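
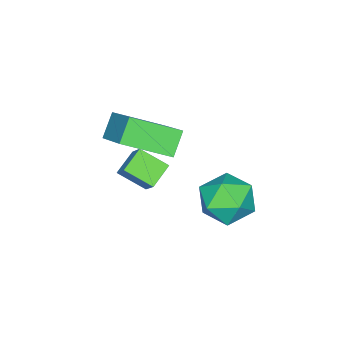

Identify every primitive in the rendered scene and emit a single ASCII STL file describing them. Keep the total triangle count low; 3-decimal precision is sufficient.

solid 
facet normal -0.386 -0.547 -0.743
outer loop
vertex -1.485 -1.168 -0.11
vertex -1.732 -0.231 -0.672
vertex -0.634 -1.196 -0.531
endloop
endfacet
facet normal 0.221 -0.837 0.501
outer loop
vertex -0.248 -0.649 0.212
vertex -1.485 -1.168 -0.11
vertex -0.634 -1.196 -0.531
endloop
endfacet
facet normal -0.386 -0.547 -0.743
outer loop
vertex -0.634 -1.196 -0.531
vertex -1.732 -0.231 -0.672
vertex -0.881 -0.259 -1.093
endloop
endfacet
facet normal 0.896 -0.030 -0.443
outer loop
vertex -0.881 -0.259 -1.093
vertex -0.248 -0.649 0.212
vertex -0.634 -1.196 -0.531
endloop
endfacet
facet normal -0.896 0.030 0.443
outer loop
vertex -1.485 -1.168 -0.11
vertex -1.346 0.316 0.071
vertex -1.732 -0.231 -0.672
endloop
endfacet
facet normal 0.221 -0.837 0.501
outer loop
vertex -1.099 -0.621 0.633
vertex -1.485 -1.168 -0.11
vertex -0.248 -0.649 0.212
endloop
endfacet
facet normal -0.896 0.030 0.443
outer loop
vertex -1.099 -0.621 0.633
vertex -1.346 0.316 0.071
vertex -1.485 -1.168 -0.11
endloop
endfacet
facet normal -0.221 0.837 -0.501
outer loop
vertex -1.732 -0.231 -0.672
vertex -1.346 0.316 0.071
vertex -0.881 -0.259 -1.093
endloop
endfacet
facet normal 0.896 -0.030 -0.443
outer loop
vertex -0.495 0.288 -0.35
vertex -0.248 -0.649 0.212
vertex -0.881 -0.259 -1.093
endloop
endfacet
facet normal -0.221 0.837 -0.501
outer loop
vertex -0.881 -0.259 -1.093
vertex -1.346 0.316 0.071
vertex -0.495 0.288 -0.35
endloop
endfacet
facet normal 0.386 0.547 0.743
outer loop
vertex -0.495 0.288 -0.35
vertex -1.099 -0.621 0.633
vertex -0.248 -0.649 0.212
endloop
endfacet
facet normal 0.386 0.547 0.743
outer loop
vertex -1.346 0.316 0.071
vertex -1.099 -0.621 0.633
vertex -0.495 0.288 -0.35
endloop
endfacet
facet normal -0.485 -0.657 -0.577
outer loop
vertex -0.691 -1.349 2.43
vertex -1.616 -0.036 1.711
vertex 0.001 -1.245 1.73
endloop
endfacet
facet normal 0.525 -0.746 0.409
outer loop
vertex 0.976 0.076 2.889
vertex -0.691 -1.349 2.43
vertex 0.001 -1.245 1.73
endloop
endfacet
facet normal -0.485 -0.658 -0.576
outer loop
vertex 0.001 -1.245 1.73
vertex -1.616 -0.036 1.711
vertex -0.924 0.068 1.01
endloop
endfacet
facet normal 0.699 0.105 -0.707
outer loop
vertex -0.924 0.068 1.01
vertex 0.976 0.076 2.889
vertex 0.001 -1.245 1.73
endloop
endfacet
facet normal -0.699 -0.105 0.708
outer loop
vertex -0.691 -1.349 2.43
vertex -0.641 1.285 2.87
vertex -1.616 -0.036 1.711
endloop
endfacet
facet normal 0.526 -0.746 0.408
outer loop
vertex 0.284 -0.028 3.59
vertex -0.691 -1.349 2.43
vertex 0.976 0.076 2.889
endloop
endfacet
facet normal -0.699 -0.105 0.707
outer loop
vertex 0.284 -0.028 3.59
vertex -0.641 1.285 2.87
vertex -0.691 -1.349 2.43
endloop
endfacet
facet normal -0.526 0.746 -0.408
outer loop
vertex -1.616 -0.036 1.711
vertex -0.641 1.285 2.87
vertex -0.924 0.068 1.01
endloop
endfacet
facet normal 0.699 0.105 -0.707
outer loop
vertex 0.051 1.389 2.17
vertex 0.976 0.076 2.889
vertex -0.924 0.068 1.01
endloop
endfacet
facet normal -0.525 0.746 -0.408
outer loop
vertex -0.924 0.068 1.01
vertex -0.641 1.285 2.87
vertex 0.051 1.389 2.17
endloop
endfacet
facet normal 0.485 0.657 0.576
outer loop
vertex 0.051 1.389 2.17
vertex 0.284 -0.028 3.59
vertex 0.976 0.076 2.889
endloop
endfacet
facet normal 0.485 0.658 0.577
outer loop
vertex -0.641 1.285 2.87
vertex 0.284 -0.028 3.59
vertex 0.051 1.389 2.17
endloop
endfacet
facet normal -0.899 -0.438 -0.007
outer loop
vertex -1.534 3.046 0.132
vertex -1.101 2.16 -0.032
vertex -1.261 2.473 0.903
endloop
endfacet
facet normal -0.898 0.135 0.418
outer loop
vertex -1.534 3.046 0.132
vertex -1.261 2.473 0.903
vertex -1.1 3.458 0.931
endloop
endfacet
facet normal -0.712 0.701 0.025
outer loop
vertex -1.534 3.046 0.132
vertex -1.1 3.458 0.931
vertex -0.84 3.755 0.013
endloop
endfacet
facet normal -0.598 0.478 -0.643
outer loop
vertex -1.534 3.046 0.132
vertex -0.84 3.755 0.013
vertex -0.841 2.952 -0.582
endloop
endfacet
facet normal -0.714 -0.226 -0.663
outer loop
vertex -1.534 3.046 0.132
vertex -0.841 2.952 -0.582
vertex -1.101 2.16 -0.032
endloop
endfacet
facet normal -0.398 0.039 0.917
outer loop
vertex -1.1 3.458 0.931
vertex -1.261 2.473 0.903
vertex -0.399 2.828 1.262
endloop
endfacet
facet normal -0.399 -0.888 0.229
outer loop
vertex -1.261 2.473 0.903
vertex -1.101 2.16 -0.032
vertex -0.4 2.025 0.667
endloop
endfacet
facet normal -0.098 -0.546 -0.832
outer loop
vertex -1.101 2.16 -0.032
vertex -0.841 2.952 -0.582
vertex -0.14 2.322 -0.251
endloop
endfacet
facet normal 0.089 0.593 -0.800
outer loop
vertex -0.841 2.952 -0.582
vertex -0.84 3.755 0.013
vertex 0.021 3.307 -0.223
endloop
endfacet
facet normal -0.097 0.955 0.281
outer loop
vertex -0.84 3.755 0.013
vertex -1.1 3.458 0.931
vertex -0.139 3.62 0.712
endloop
endfacet
facet normal 0.598 -0.478 0.643
outer loop
vertex 0.294 2.734 0.548
vertex -0.399 2.828 1.262
vertex -0.4 2.025 0.667
endloop
endfacet
facet normal 0.712 -0.701 -0.025
outer loop
vertex 0.294 2.734 0.548
vertex -0.4 2.025 0.667
vertex -0.14 2.322 -0.251
endloop
endfacet
facet normal 0.898 -0.135 -0.418
outer loop
vertex 0.294 2.734 0.548
vertex -0.14 2.322 -0.251
vertex 0.021 3.307 -0.223
endloop
endfacet
facet normal 0.899 0.438 0.007
outer loop
vertex 0.294 2.734 0.548
vertex 0.021 3.307 -0.223
vertex -0.139 3.62 0.712
endloop
endfacet
facet normal 0.714 0.226 0.663
outer loop
vertex 0.294 2.734 0.548
vertex -0.139 3.62 0.712
vertex -0.399 2.828 1.262
endloop
endfacet
facet normal -0.089 -0.593 0.800
outer loop
vertex -0.4 2.025 0.667
vertex -0.399 2.828 1.262
vertex -1.261 2.473 0.903
endloop
endfacet
facet normal 0.097 -0.955 -0.281
outer loop
vertex -0.14 2.322 -0.251
vertex -0.4 2.025 0.667
vertex -1.101 2.16 -0.032
endloop
endfacet
facet normal 0.398 -0.039 -0.917
outer loop
vertex 0.021 3.307 -0.223
vertex -0.14 2.322 -0.251
vertex -0.841 2.952 -0.582
endloop
endfacet
facet normal 0.399 0.888 -0.229
outer loop
vertex -0.139 3.62 0.712
vertex 0.021 3.307 -0.223
vertex -0.84 3.755 0.013
endloop
endfacet
facet normal 0.098 0.546 0.832
outer loop
vertex -0.399 2.828 1.262
vertex -0.139 3.62 0.712
vertex -1.1 3.458 0.931
endloop
endfacet

endsolid


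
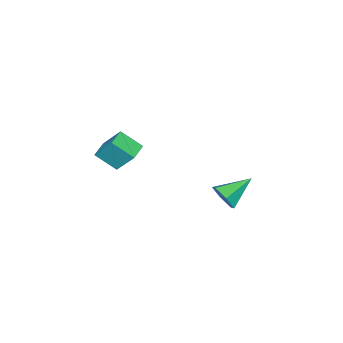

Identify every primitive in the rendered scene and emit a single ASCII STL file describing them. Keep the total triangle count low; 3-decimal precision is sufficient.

solid 
facet normal -0.952 -0.269 0.144
outer loop
vertex 3.382 1.604 2.883
vertex 2.983 2.61 2.127
vertex 3.46 0.568 1.463
endloop
endfacet
facet normal 0.302 -0.762 0.573
outer loop
vertex 4.317 0.81 1.333
vertex 3.382 1.604 2.883
vertex 3.46 0.568 1.463
endloop
endfacet
facet normal -0.952 -0.269 0.144
outer loop
vertex 3.46 0.568 1.463
vertex 2.983 2.61 2.127
vertex 3.061 1.573 0.707
endloop
endfacet
facet normal 0.044 -0.589 -0.807
outer loop
vertex 3.061 1.573 0.707
vertex 4.317 0.81 1.333
vertex 3.46 0.568 1.463
endloop
endfacet
facet normal -0.044 0.589 0.807
outer loop
vertex 3.382 1.604 2.883
vertex 3.84 2.852 1.997
vertex 2.983 2.61 2.127
endloop
endfacet
facet normal 0.303 -0.762 0.573
outer loop
vertex 4.239 1.847 2.753
vertex 3.382 1.604 2.883
vertex 4.317 0.81 1.333
endloop
endfacet
facet normal -0.045 0.589 0.807
outer loop
vertex 4.239 1.847 2.753
vertex 3.84 2.852 1.997
vertex 3.382 1.604 2.883
endloop
endfacet
facet normal -0.302 0.762 -0.573
outer loop
vertex 2.983 2.61 2.127
vertex 3.84 2.852 1.997
vertex 3.061 1.573 0.707
endloop
endfacet
facet normal 0.045 -0.589 -0.807
outer loop
vertex 3.918 1.816 0.577
vertex 4.317 0.81 1.333
vertex 3.061 1.573 0.707
endloop
endfacet
facet normal -0.303 0.762 -0.573
outer loop
vertex 3.061 1.573 0.707
vertex 3.84 2.852 1.997
vertex 3.918 1.816 0.577
endloop
endfacet
facet normal 0.952 0.269 -0.144
outer loop
vertex 3.918 1.816 0.577
vertex 4.239 1.847 2.753
vertex 4.317 0.81 1.333
endloop
endfacet
facet normal 0.952 0.269 -0.144
outer loop
vertex 3.84 2.852 1.997
vertex 4.239 1.847 2.753
vertex 3.918 1.816 0.577
endloop
endfacet
facet normal 0.879 -0.268 -0.394
outer loop
vertex -1.168 4.181 -3.721
vertex -1.573 3.65 -4.263
vertex -1.426 4.467 -4.49
endloop
endfacet
facet normal 0.005 0.938 0.347
outer loop
vertex -1.168 4.181 -3.721
vertex -1.426 4.467 -4.49
vertex -3.147 4.13 -3.557
endloop
endfacet
facet normal 0.879 -0.268 -0.394
outer loop
vertex -1.426 4.467 -4.49
vertex -1.573 3.65 -4.263
vertex -1.831 3.936 -5.032
endloop
endfacet
facet normal -0.407 0.786 -0.466
outer loop
vertex -1.426 4.467 -4.49
vertex -1.831 3.936 -5.032
vertex -3.147 4.13 -3.557
endloop
endfacet
facet normal 0.879 -0.268 -0.394
outer loop
vertex -1.831 3.936 -5.032
vertex -1.573 3.65 -4.263
vertex -1.978 3.119 -4.805
endloop
endfacet
facet normal -0.748 -0.049 -0.661
outer loop
vertex -1.831 3.936 -5.032
vertex -1.978 3.119 -4.805
vertex -3.147 4.13 -3.557
endloop
endfacet
facet normal 0.879 -0.268 -0.394
outer loop
vertex -1.978 3.119 -4.805
vertex -1.573 3.65 -4.263
vertex -1.72 2.834 -4.036
endloop
endfacet
facet normal -0.680 -0.732 -0.043
outer loop
vertex -1.978 3.119 -4.805
vertex -1.72 2.834 -4.036
vertex -3.147 4.13 -3.557
endloop
endfacet
facet normal 0.879 -0.268 -0.394
outer loop
vertex -1.72 2.834 -4.036
vertex -1.573 3.65 -4.263
vertex -1.315 3.365 -3.494
endloop
endfacet
facet normal -0.269 -0.580 0.769
outer loop
vertex -1.72 2.834 -4.036
vertex -1.315 3.365 -3.494
vertex -3.147 4.13 -3.557
endloop
endfacet
facet normal 0.879 -0.268 -0.394
outer loop
vertex -1.315 3.365 -3.494
vertex -1.573 3.65 -4.263
vertex -1.168 4.181 -3.721
endloop
endfacet
facet normal 0.073 0.255 0.964
outer loop
vertex -1.315 3.365 -3.494
vertex -1.168 4.181 -3.721
vertex -3.147 4.13 -3.557
endloop
endfacet

endsolid


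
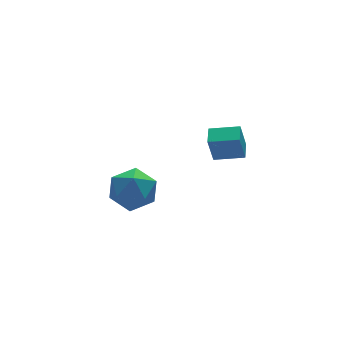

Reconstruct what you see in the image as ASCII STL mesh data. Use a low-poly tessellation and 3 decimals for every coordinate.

solid 
facet normal -0.641 0.768 -0.007
outer loop
vertex -0.887 3.839 -3.082
vertex -1.721 3.14 -3.439
vertex -1.546 3.296 -2.318
endloop
endfacet
facet normal -0.139 0.860 0.491
outer loop
vertex -0.887 3.839 -3.082
vertex -1.546 3.296 -2.318
vertex -0.416 3.379 -2.144
endloop
endfacet
facet normal 0.497 0.851 0.168
outer loop
vertex -0.887 3.839 -3.082
vertex -0.416 3.379 -2.144
vertex 0.107 3.273 -3.158
endloop
endfacet
facet normal 0.388 0.753 -0.531
outer loop
vertex -0.887 3.839 -3.082
vertex 0.107 3.273 -3.158
vertex -0.7 3.125 -3.959
endloop
endfacet
facet normal -0.315 0.702 -0.639
outer loop
vertex -0.887 3.839 -3.082
vertex -0.7 3.125 -3.959
vertex -1.721 3.14 -3.439
endloop
endfacet
facet normal -0.167 0.305 0.938
outer loop
vertex -0.416 3.379 -2.144
vertex -1.546 3.296 -2.318
vertex -0.96 2.395 -1.921
endloop
endfacet
facet normal -0.979 0.156 0.131
outer loop
vertex -1.546 3.296 -2.318
vertex -1.721 3.14 -3.439
vertex -1.767 2.247 -2.722
endloop
endfacet
facet normal -0.453 0.049 -0.890
outer loop
vertex -1.721 3.14 -3.439
vertex -0.7 3.125 -3.959
vertex -1.244 2.141 -3.736
endloop
endfacet
facet normal 0.686 0.131 -0.716
outer loop
vertex -0.7 3.125 -3.959
vertex 0.107 3.273 -3.158
vertex -0.114 2.224 -3.562
endloop
endfacet
facet normal 0.863 0.289 0.415
outer loop
vertex 0.107 3.273 -3.158
vertex -0.416 3.379 -2.144
vertex 0.061 2.38 -2.441
endloop
endfacet
facet normal -0.388 -0.753 0.531
outer loop
vertex -0.773 1.681 -2.798
vertex -0.96 2.395 -1.921
vertex -1.767 2.247 -2.722
endloop
endfacet
facet normal -0.497 -0.851 -0.168
outer loop
vertex -0.773 1.681 -2.798
vertex -1.767 2.247 -2.722
vertex -1.244 2.141 -3.736
endloop
endfacet
facet normal 0.139 -0.860 -0.491
outer loop
vertex -0.773 1.681 -2.798
vertex -1.244 2.141 -3.736
vertex -0.114 2.224 -3.562
endloop
endfacet
facet normal 0.641 -0.768 0.007
outer loop
vertex -0.773 1.681 -2.798
vertex -0.114 2.224 -3.562
vertex 0.061 2.38 -2.441
endloop
endfacet
facet normal 0.315 -0.702 0.639
outer loop
vertex -0.773 1.681 -2.798
vertex 0.061 2.38 -2.441
vertex -0.96 2.395 -1.921
endloop
endfacet
facet normal -0.686 -0.131 0.716
outer loop
vertex -1.767 2.247 -2.722
vertex -0.96 2.395 -1.921
vertex -1.546 3.296 -2.318
endloop
endfacet
facet normal -0.863 -0.289 -0.415
outer loop
vertex -1.244 2.141 -3.736
vertex -1.767 2.247 -2.722
vertex -1.721 3.14 -3.439
endloop
endfacet
facet normal 0.167 -0.305 -0.938
outer loop
vertex -0.114 2.224 -3.562
vertex -1.244 2.141 -3.736
vertex -0.7 3.125 -3.959
endloop
endfacet
facet normal 0.979 -0.156 -0.131
outer loop
vertex 0.061 2.38 -2.441
vertex -0.114 2.224 -3.562
vertex 0.107 3.273 -3.158
endloop
endfacet
facet normal 0.453 -0.049 0.890
outer loop
vertex -0.96 2.395 -1.921
vertex 0.061 2.38 -2.441
vertex -0.416 3.379 -2.144
endloop
endfacet
facet normal -0.847 0.500 -0.179
outer loop
vertex 0.544 -1.334 2.363
vertex 0.948 -0.592 2.522
vertex 0.853 -1.243 1.155
endloop
endfacet
facet normal -0.470 -0.863 -0.185
outer loop
vertex 1.912 -1.868 1.378
vertex 0.544 -1.334 2.363
vertex 0.853 -1.243 1.155
endloop
endfacet
facet normal -0.847 0.500 -0.179
outer loop
vertex 0.853 -1.243 1.155
vertex 0.948 -0.592 2.522
vertex 1.257 -0.501 1.314
endloop
endfacet
facet normal 0.247 0.073 -0.966
outer loop
vertex 1.257 -0.501 1.314
vertex 1.912 -1.868 1.378
vertex 0.853 -1.243 1.155
endloop
endfacet
facet normal -0.247 -0.073 0.966
outer loop
vertex 0.544 -1.334 2.363
vertex 2.007 -1.217 2.745
vertex 0.948 -0.592 2.522
endloop
endfacet
facet normal -0.470 -0.863 -0.185
outer loop
vertex 1.603 -1.959 2.586
vertex 0.544 -1.334 2.363
vertex 1.912 -1.868 1.378
endloop
endfacet
facet normal -0.247 -0.073 0.966
outer loop
vertex 1.603 -1.959 2.586
vertex 2.007 -1.217 2.745
vertex 0.544 -1.334 2.363
endloop
endfacet
facet normal 0.470 0.863 0.185
outer loop
vertex 0.948 -0.592 2.522
vertex 2.007 -1.217 2.745
vertex 1.257 -0.501 1.314
endloop
endfacet
facet normal 0.247 0.073 -0.966
outer loop
vertex 2.316 -1.126 1.537
vertex 1.912 -1.868 1.378
vertex 1.257 -0.501 1.314
endloop
endfacet
facet normal 0.470 0.863 0.185
outer loop
vertex 1.257 -0.501 1.314
vertex 2.007 -1.217 2.745
vertex 2.316 -1.126 1.537
endloop
endfacet
facet normal 0.847 -0.500 0.179
outer loop
vertex 2.316 -1.126 1.537
vertex 1.603 -1.959 2.586
vertex 1.912 -1.868 1.378
endloop
endfacet
facet normal 0.847 -0.500 0.179
outer loop
vertex 2.007 -1.217 2.745
vertex 1.603 -1.959 2.586
vertex 2.316 -1.126 1.537
endloop
endfacet

endsolid


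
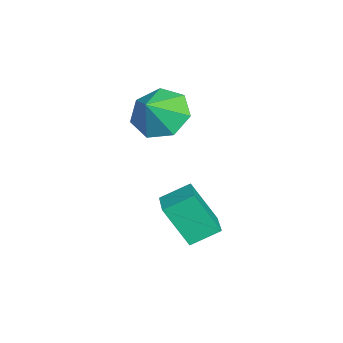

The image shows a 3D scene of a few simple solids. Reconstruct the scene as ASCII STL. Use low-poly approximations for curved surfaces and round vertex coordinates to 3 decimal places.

solid 
facet normal -0.667 0.297 -0.684
outer loop
vertex -3.604 -0.874 0.406
vertex -4.194 -0.539 1.127
vertex -3.48 -0.057 0.64
endloop
endfacet
facet normal 0.986 -0.116 -0.117
outer loop
vertex -3.604 -0.874 0.406
vertex -3.48 -0.057 0.64
vertex -3.426 -0.881 1.913
endloop
endfacet
facet normal -0.667 0.298 -0.683
outer loop
vertex -3.48 -0.057 0.64
vertex -4.194 -0.539 1.127
vertex -3.893 0.397 1.241
endloop
endfacet
facet normal 0.858 0.446 0.253
outer loop
vertex -3.48 -0.057 0.64
vertex -3.893 0.397 1.241
vertex -3.426 -0.881 1.913
endloop
endfacet
facet normal -0.667 0.298 -0.683
outer loop
vertex -3.893 0.397 1.241
vertex -4.194 -0.539 1.127
vertex -4.533 0.146 1.756
endloop
endfacet
facet normal 0.391 0.536 0.748
outer loop
vertex -3.893 0.397 1.241
vertex -4.533 0.146 1.756
vertex -3.426 -0.881 1.913
endloop
endfacet
facet normal -0.667 0.297 -0.683
outer loop
vertex -4.533 0.146 1.756
vertex -4.194 -0.539 1.127
vertex -4.917 -0.621 1.798
endloop
endfacet
facet normal -0.062 0.085 0.994
outer loop
vertex -4.533 0.146 1.756
vertex -4.917 -0.621 1.798
vertex -3.426 -0.881 1.913
endloop
endfacet
facet normal -0.667 0.297 -0.683
outer loop
vertex -4.917 -0.621 1.798
vertex -4.194 -0.539 1.127
vertex -4.756 -1.327 1.334
endloop
endfacet
facet normal -0.161 -0.567 0.807
outer loop
vertex -4.917 -0.621 1.798
vertex -4.756 -1.327 1.334
vertex -3.426 -0.881 1.913
endloop
endfacet
facet normal -0.667 0.296 -0.683
outer loop
vertex -4.756 -1.327 1.334
vertex -4.194 -0.539 1.127
vertex -4.172 -1.439 0.715
endloop
endfacet
facet normal 0.169 -0.930 0.328
outer loop
vertex -4.756 -1.327 1.334
vertex -4.172 -1.439 0.715
vertex -3.426 -0.881 1.913
endloop
endfacet
facet normal -0.667 0.297 -0.684
outer loop
vertex -4.172 -1.439 0.715
vertex -4.194 -0.539 1.127
vertex -3.604 -0.874 0.406
endloop
endfacet
facet normal 0.680 -0.729 -0.084
outer loop
vertex -4.172 -1.439 0.715
vertex -3.604 -0.874 0.406
vertex -3.426 -0.881 1.913
endloop
endfacet
facet normal -0.962 -0.182 -0.202
outer loop
vertex -2.751 -0.415 -1.647
vertex -3.028 0.486 -1.141
vertex -2.617 0.397 -3.019
endloop
endfacet
facet normal 0.259 -0.842 -0.473
outer loop
vertex -1.472 0.614 -2.779
vertex -2.751 -0.415 -1.647
vertex -2.617 0.397 -3.019
endloop
endfacet
facet normal -0.962 -0.182 -0.202
outer loop
vertex -2.617 0.397 -3.019
vertex -3.028 0.486 -1.141
vertex -2.894 1.298 -2.513
endloop
endfacet
facet normal 0.084 0.507 -0.858
outer loop
vertex -2.894 1.298 -2.513
vertex -1.472 0.614 -2.779
vertex -2.617 0.397 -3.019
endloop
endfacet
facet normal -0.084 -0.507 0.858
outer loop
vertex -2.751 -0.415 -1.647
vertex -1.883 0.703 -0.901
vertex -3.028 0.486 -1.141
endloop
endfacet
facet normal 0.259 -0.842 -0.473
outer loop
vertex -1.606 -0.198 -1.407
vertex -2.751 -0.415 -1.647
vertex -1.472 0.614 -2.779
endloop
endfacet
facet normal -0.084 -0.507 0.858
outer loop
vertex -1.606 -0.198 -1.407
vertex -1.883 0.703 -0.901
vertex -2.751 -0.415 -1.647
endloop
endfacet
facet normal -0.259 0.842 0.473
outer loop
vertex -3.028 0.486 -1.141
vertex -1.883 0.703 -0.901
vertex -2.894 1.298 -2.513
endloop
endfacet
facet normal 0.084 0.507 -0.858
outer loop
vertex -1.749 1.515 -2.273
vertex -1.472 0.614 -2.779
vertex -2.894 1.298 -2.513
endloop
endfacet
facet normal -0.259 0.842 0.473
outer loop
vertex -2.894 1.298 -2.513
vertex -1.883 0.703 -0.901
vertex -1.749 1.515 -2.273
endloop
endfacet
facet normal 0.962 0.182 0.202
outer loop
vertex -1.749 1.515 -2.273
vertex -1.606 -0.198 -1.407
vertex -1.472 0.614 -2.779
endloop
endfacet
facet normal 0.962 0.182 0.202
outer loop
vertex -1.883 0.703 -0.901
vertex -1.606 -0.198 -1.407
vertex -1.749 1.515 -2.273
endloop
endfacet

endsolid


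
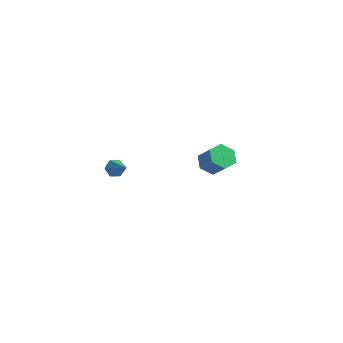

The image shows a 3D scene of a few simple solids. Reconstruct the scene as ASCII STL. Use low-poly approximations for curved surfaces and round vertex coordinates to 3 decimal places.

solid 
facet normal -0.828 0.303 -0.472
outer loop
vertex 0.564 -3.71 -0.812
vertex 0.243 -3.762 -0.283
vertex 0.521 -3.226 -0.426
endloop
endfacet
facet normal 0.821 0.399 -0.409
outer loop
vertex 0.564 -3.71 -0.812
vertex 0.521 -3.226 -0.426
vertex 1.377 -4.178 0.363
endloop
endfacet
facet normal -0.828 0.303 -0.472
outer loop
vertex 0.521 -3.226 -0.426
vertex 0.243 -3.762 -0.283
vertex 0.201 -3.278 0.102
endloop
endfacet
facet normal 0.506 0.773 0.383
outer loop
vertex 0.521 -3.226 -0.426
vertex 0.201 -3.278 0.102
vertex 1.377 -4.178 0.363
endloop
endfacet
facet normal -0.828 0.304 -0.472
outer loop
vertex 0.201 -3.278 0.102
vertex 0.243 -3.762 -0.283
vertex -0.077 -3.813 0.245
endloop
endfacet
facet normal -0.012 0.264 0.964
outer loop
vertex 0.201 -3.278 0.102
vertex -0.077 -3.813 0.245
vertex 1.377 -4.178 0.363
endloop
endfacet
facet normal -0.827 0.305 -0.472
outer loop
vertex -0.077 -3.813 0.245
vertex 0.243 -3.762 -0.283
vertex -0.035 -4.297 -0.141
endloop
endfacet
facet normal -0.217 -0.620 0.754
outer loop
vertex -0.077 -3.813 0.245
vertex -0.035 -4.297 -0.141
vertex 1.377 -4.178 0.363
endloop
endfacet
facet normal -0.828 0.305 -0.471
outer loop
vertex -0.035 -4.297 -0.141
vertex 0.243 -3.762 -0.283
vertex 0.285 -4.245 -0.669
endloop
endfacet
facet normal 0.098 -0.994 -0.039
outer loop
vertex -0.035 -4.297 -0.141
vertex 0.285 -4.245 -0.669
vertex 1.377 -4.178 0.363
endloop
endfacet
facet normal -0.827 0.305 -0.472
outer loop
vertex 0.285 -4.245 -0.669
vertex 0.243 -3.762 -0.283
vertex 0.564 -3.71 -0.812
endloop
endfacet
facet normal 0.616 -0.487 -0.620
outer loop
vertex 0.285 -4.245 -0.669
vertex 0.564 -3.71 -0.812
vertex 1.377 -4.178 0.363
endloop
endfacet
facet normal -0.704 0.178 -0.687
outer loop
vertex 1.437 3.619 -3.89
vertex 0.949 4.09 -3.268
vertex 1.569 4.524 -3.791
endloop
endfacet
facet normal 0.695 -0.023 -0.719
outer loop
vertex 1.437 3.619 -3.89
vertex 1.569 4.524 -3.791
vertex 2.458 3.36 -2.894
endloop
endfacet
facet normal 0.695 -0.023 -0.719
outer loop
vertex 2.458 3.36 -2.894
vertex 1.569 4.524 -3.791
vertex 2.591 4.265 -2.795
endloop
endfacet
facet normal 0.705 -0.179 0.687
outer loop
vertex 2.458 3.36 -2.894
vertex 2.591 4.265 -2.795
vertex 1.971 3.83 -2.272
endloop
endfacet
facet normal -0.705 0.179 -0.686
outer loop
vertex 1.569 4.524 -3.791
vertex 0.949 4.09 -3.268
vertex 1.082 4.995 -3.168
endloop
endfacet
facet normal 0.472 0.840 -0.266
outer loop
vertex 1.569 4.524 -3.791
vertex 1.082 4.995 -3.168
vertex 2.591 4.265 -2.795
endloop
endfacet
facet normal 0.472 0.841 -0.265
outer loop
vertex 2.591 4.265 -2.795
vertex 1.082 4.995 -3.168
vertex 2.103 4.735 -2.172
endloop
endfacet
facet normal 0.705 -0.179 0.687
outer loop
vertex 2.591 4.265 -2.795
vertex 2.103 4.735 -2.172
vertex 1.971 3.83 -2.272
endloop
endfacet
facet normal -0.704 0.179 -0.687
outer loop
vertex 1.082 4.995 -3.168
vertex 0.949 4.09 -3.268
vertex 0.462 4.56 -2.646
endloop
endfacet
facet normal -0.223 0.863 0.454
outer loop
vertex 1.082 4.995 -3.168
vertex 0.462 4.56 -2.646
vertex 2.103 4.735 -2.172
endloop
endfacet
facet normal -0.223 0.863 0.453
outer loop
vertex 2.103 4.735 -2.172
vertex 0.462 4.56 -2.646
vertex 1.483 4.301 -1.65
endloop
endfacet
facet normal 0.704 -0.179 0.687
outer loop
vertex 2.103 4.735 -2.172
vertex 1.483 4.301 -1.65
vertex 1.971 3.83 -2.272
endloop
endfacet
facet normal -0.705 0.179 -0.687
outer loop
vertex 0.462 4.56 -2.646
vertex 0.949 4.09 -3.268
vertex 0.329 3.655 -2.745
endloop
endfacet
facet normal -0.695 0.024 0.719
outer loop
vertex 0.462 4.56 -2.646
vertex 0.329 3.655 -2.745
vertex 1.483 4.301 -1.65
endloop
endfacet
facet normal -0.695 0.023 0.719
outer loop
vertex 1.483 4.301 -1.65
vertex 0.329 3.655 -2.745
vertex 1.351 3.396 -1.749
endloop
endfacet
facet normal 0.704 -0.178 0.687
outer loop
vertex 1.483 4.301 -1.65
vertex 1.351 3.396 -1.749
vertex 1.971 3.83 -2.272
endloop
endfacet
facet normal -0.705 0.179 -0.687
outer loop
vertex 0.329 3.655 -2.745
vertex 0.949 4.09 -3.268
vertex 0.817 3.185 -3.368
endloop
endfacet
facet normal -0.472 -0.841 0.265
outer loop
vertex 0.329 3.655 -2.745
vertex 0.817 3.185 -3.368
vertex 1.351 3.396 -1.749
endloop
endfacet
facet normal -0.473 -0.840 0.265
outer loop
vertex 1.351 3.396 -1.749
vertex 0.817 3.185 -3.368
vertex 1.838 2.925 -2.372
endloop
endfacet
facet normal 0.705 -0.179 0.686
outer loop
vertex 1.351 3.396 -1.749
vertex 1.838 2.925 -2.372
vertex 1.971 3.83 -2.272
endloop
endfacet
facet normal -0.704 0.179 -0.687
outer loop
vertex 0.817 3.185 -3.368
vertex 0.949 4.09 -3.268
vertex 1.437 3.619 -3.89
endloop
endfacet
facet normal 0.222 -0.863 -0.453
outer loop
vertex 0.817 3.185 -3.368
vertex 1.437 3.619 -3.89
vertex 1.838 2.925 -2.372
endloop
endfacet
facet normal 0.224 -0.863 -0.453
outer loop
vertex 1.838 2.925 -2.372
vertex 1.437 3.619 -3.89
vertex 2.458 3.36 -2.894
endloop
endfacet
facet normal 0.704 -0.179 0.687
outer loop
vertex 1.838 2.925 -2.372
vertex 2.458 3.36 -2.894
vertex 1.971 3.83 -2.272
endloop
endfacet

endsolid


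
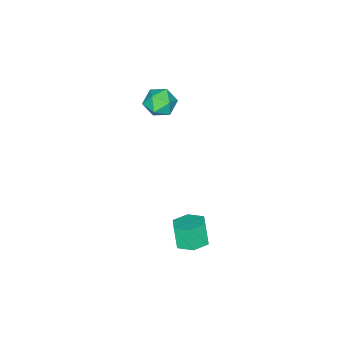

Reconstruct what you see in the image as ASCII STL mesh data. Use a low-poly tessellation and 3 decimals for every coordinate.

solid 
facet normal 0.168 0.299 -0.940
outer loop
vertex 2.29 4.371 -4.019
vertex 1.754 3.879 -4.271
vertex 1.557 4.597 -4.078
endloop
endfacet
facet normal 0.253 0.908 0.333
outer loop
vertex 2.29 4.371 -4.019
vertex 1.557 4.597 -4.078
vertex 2.101 4.034 -2.957
endloop
endfacet
facet normal 0.253 0.908 0.333
outer loop
vertex 2.101 4.034 -2.957
vertex 1.557 4.597 -4.078
vertex 1.368 4.26 -3.016
endloop
endfacet
facet normal -0.168 -0.298 0.940
outer loop
vertex 2.101 4.034 -2.957
vertex 1.368 4.26 -3.016
vertex 1.566 3.541 -3.209
endloop
endfacet
facet normal 0.166 0.298 -0.940
outer loop
vertex 1.557 4.597 -4.078
vertex 1.754 3.879 -4.271
vertex 1.021 4.105 -4.329
endloop
endfacet
facet normal -0.698 0.709 0.101
outer loop
vertex 1.557 4.597 -4.078
vertex 1.021 4.105 -4.329
vertex 1.368 4.26 -3.016
endloop
endfacet
facet normal -0.698 0.709 0.101
outer loop
vertex 1.368 4.26 -3.016
vertex 1.021 4.105 -4.329
vertex 0.832 3.768 -3.268
endloop
endfacet
facet normal -0.168 -0.298 0.940
outer loop
vertex 1.368 4.26 -3.016
vertex 0.832 3.768 -3.268
vertex 1.566 3.541 -3.209
endloop
endfacet
facet normal 0.167 0.299 -0.939
outer loop
vertex 1.021 4.105 -4.329
vertex 1.754 3.879 -4.271
vertex 1.219 3.386 -4.523
endloop
endfacet
facet normal -0.952 -0.199 -0.233
outer loop
vertex 1.021 4.105 -4.329
vertex 1.219 3.386 -4.523
vertex 0.832 3.768 -3.268
endloop
endfacet
facet normal -0.952 -0.200 -0.233
outer loop
vertex 0.832 3.768 -3.268
vertex 1.219 3.386 -4.523
vertex 1.03 3.049 -3.461
endloop
endfacet
facet normal -0.168 -0.298 0.940
outer loop
vertex 0.832 3.768 -3.268
vertex 1.03 3.049 -3.461
vertex 1.566 3.541 -3.209
endloop
endfacet
facet normal 0.168 0.298 -0.940
outer loop
vertex 1.219 3.386 -4.523
vertex 1.754 3.879 -4.271
vertex 1.952 3.16 -4.464
endloop
endfacet
facet normal -0.253 -0.908 -0.333
outer loop
vertex 1.219 3.386 -4.523
vertex 1.952 3.16 -4.464
vertex 1.03 3.049 -3.461
endloop
endfacet
facet normal -0.253 -0.908 -0.333
outer loop
vertex 1.03 3.049 -3.461
vertex 1.952 3.16 -4.464
vertex 1.763 2.823 -3.402
endloop
endfacet
facet normal -0.168 -0.299 0.940
outer loop
vertex 1.03 3.049 -3.461
vertex 1.763 2.823 -3.402
vertex 1.566 3.541 -3.209
endloop
endfacet
facet normal 0.168 0.298 -0.940
outer loop
vertex 1.952 3.16 -4.464
vertex 1.754 3.879 -4.271
vertex 2.488 3.652 -4.212
endloop
endfacet
facet normal 0.698 -0.709 -0.101
outer loop
vertex 1.952 3.16 -4.464
vertex 2.488 3.652 -4.212
vertex 1.763 2.823 -3.402
endloop
endfacet
facet normal 0.698 -0.709 -0.101
outer loop
vertex 1.763 2.823 -3.402
vertex 2.488 3.652 -4.212
vertex 2.299 3.315 -3.151
endloop
endfacet
facet normal -0.166 -0.298 0.940
outer loop
vertex 1.763 2.823 -3.402
vertex 2.299 3.315 -3.151
vertex 1.566 3.541 -3.209
endloop
endfacet
facet normal 0.168 0.298 -0.940
outer loop
vertex 2.488 3.652 -4.212
vertex 1.754 3.879 -4.271
vertex 2.29 4.371 -4.019
endloop
endfacet
facet normal 0.952 0.200 0.233
outer loop
vertex 2.488 3.652 -4.212
vertex 2.29 4.371 -4.019
vertex 2.299 3.315 -3.151
endloop
endfacet
facet normal 0.952 0.199 0.233
outer loop
vertex 2.299 3.315 -3.151
vertex 2.29 4.371 -4.019
vertex 2.101 4.034 -2.957
endloop
endfacet
facet normal -0.167 -0.299 0.939
outer loop
vertex 2.299 3.315 -3.151
vertex 2.101 4.034 -2.957
vertex 1.566 3.541 -3.209
endloop
endfacet
facet normal -0.456 0.657 0.601
outer loop
vertex -3.879 -1.465 -2.053
vertex -3.714 -1.964 -1.382
vertex -3.156 -1.364 -1.615
endloop
endfacet
facet normal -0.162 0.986 0.040
outer loop
vertex -3.879 -1.465 -2.053
vertex -3.156 -1.364 -1.615
vertex -3.147 -1.328 -2.465
endloop
endfacet
facet normal -0.443 0.706 -0.552
outer loop
vertex -3.879 -1.465 -2.053
vertex -3.147 -1.328 -2.465
vertex -3.7 -1.905 -2.759
endloop
endfacet
facet normal -0.912 0.203 -0.358
outer loop
vertex -3.879 -1.465 -2.053
vertex -3.7 -1.905 -2.759
vertex -4.05 -2.298 -2.09
endloop
endfacet
facet normal -0.919 0.173 0.355
outer loop
vertex -3.879 -1.465 -2.053
vertex -4.05 -2.298 -2.09
vertex -3.714 -1.964 -1.382
endloop
endfacet
facet normal 0.537 0.842 0.041
outer loop
vertex -3.147 -1.328 -2.465
vertex -3.156 -1.364 -1.615
vertex -2.53 -1.742 -2.05
endloop
endfacet
facet normal 0.062 0.310 0.949
outer loop
vertex -3.156 -1.364 -1.615
vertex -3.714 -1.964 -1.382
vertex -2.88 -2.135 -1.381
endloop
endfacet
facet normal -0.688 -0.474 0.550
outer loop
vertex -3.714 -1.964 -1.382
vertex -4.05 -2.298 -2.09
vertex -3.433 -2.712 -1.675
endloop
endfacet
facet normal -0.675 -0.425 -0.603
outer loop
vertex -4.05 -2.298 -2.09
vertex -3.7 -1.905 -2.759
vertex -3.424 -2.676 -2.525
endloop
endfacet
facet normal 0.081 0.390 -0.917
outer loop
vertex -3.7 -1.905 -2.759
vertex -3.147 -1.328 -2.465
vertex -2.866 -2.076 -2.758
endloop
endfacet
facet normal 0.912 -0.203 0.358
outer loop
vertex -2.701 -2.575 -2.087
vertex -2.53 -1.742 -2.05
vertex -2.88 -2.135 -1.381
endloop
endfacet
facet normal 0.443 -0.706 0.552
outer loop
vertex -2.701 -2.575 -2.087
vertex -2.88 -2.135 -1.381
vertex -3.433 -2.712 -1.675
endloop
endfacet
facet normal 0.162 -0.986 -0.040
outer loop
vertex -2.701 -2.575 -2.087
vertex -3.433 -2.712 -1.675
vertex -3.424 -2.676 -2.525
endloop
endfacet
facet normal 0.456 -0.657 -0.601
outer loop
vertex -2.701 -2.575 -2.087
vertex -3.424 -2.676 -2.525
vertex -2.866 -2.076 -2.758
endloop
endfacet
facet normal 0.919 -0.173 -0.355
outer loop
vertex -2.701 -2.575 -2.087
vertex -2.866 -2.076 -2.758
vertex -2.53 -1.742 -2.05
endloop
endfacet
facet normal 0.675 0.425 0.603
outer loop
vertex -2.88 -2.135 -1.381
vertex -2.53 -1.742 -2.05
vertex -3.156 -1.364 -1.615
endloop
endfacet
facet normal -0.081 -0.390 0.917
outer loop
vertex -3.433 -2.712 -1.675
vertex -2.88 -2.135 -1.381
vertex -3.714 -1.964 -1.382
endloop
endfacet
facet normal -0.537 -0.842 -0.041
outer loop
vertex -3.424 -2.676 -2.525
vertex -3.433 -2.712 -1.675
vertex -4.05 -2.298 -2.09
endloop
endfacet
facet normal -0.062 -0.310 -0.949
outer loop
vertex -2.866 -2.076 -2.758
vertex -3.424 -2.676 -2.525
vertex -3.7 -1.905 -2.759
endloop
endfacet
facet normal 0.688 0.474 -0.550
outer loop
vertex -2.53 -1.742 -2.05
vertex -2.866 -2.076 -2.758
vertex -3.147 -1.328 -2.465
endloop
endfacet

endsolid


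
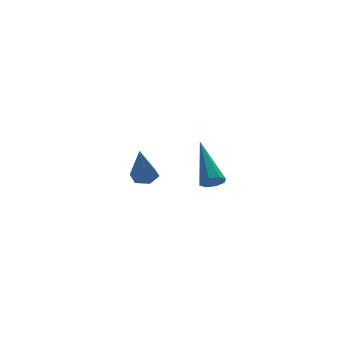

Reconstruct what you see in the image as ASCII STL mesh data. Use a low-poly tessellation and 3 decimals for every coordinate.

solid 
facet normal 0.240 0.410 -0.880
outer loop
vertex -1.118 3.739 -0.767
vertex -1.594 3.491 -1.012
vertex -1.632 4.029 -0.772
endloop
endfacet
facet normal 0.355 0.640 0.682
outer loop
vertex -1.118 3.739 -0.767
vertex -1.632 4.029 -0.772
vertex -2.066 2.689 0.712
endloop
endfacet
facet normal 0.241 0.410 -0.880
outer loop
vertex -1.632 4.029 -0.772
vertex -1.594 3.491 -1.012
vertex -2.108 3.781 -1.018
endloop
endfacet
facet normal -0.584 0.680 0.444
outer loop
vertex -1.632 4.029 -0.772
vertex -2.108 3.781 -1.018
vertex -2.066 2.689 0.712
endloop
endfacet
facet normal 0.242 0.410 -0.879
outer loop
vertex -2.108 3.781 -1.018
vertex -1.594 3.491 -1.012
vertex -2.07 3.244 -1.258
endloop
endfacet
facet normal -0.998 -0.064 -0.016
outer loop
vertex -2.108 3.781 -1.018
vertex -2.07 3.244 -1.258
vertex -2.066 2.689 0.712
endloop
endfacet
facet normal 0.242 0.410 -0.879
outer loop
vertex -2.07 3.244 -1.258
vertex -1.594 3.491 -1.012
vertex -1.556 2.954 -1.252
endloop
endfacet
facet normal -0.475 -0.847 -0.238
outer loop
vertex -2.07 3.244 -1.258
vertex -1.556 2.954 -1.252
vertex -2.066 2.689 0.712
endloop
endfacet
facet normal 0.240 0.410 -0.880
outer loop
vertex -1.556 2.954 -1.252
vertex -1.594 3.491 -1.012
vertex -1.08 3.201 -1.007
endloop
endfacet
facet normal 0.461 -0.888 -0.000
outer loop
vertex -1.556 2.954 -1.252
vertex -1.08 3.201 -1.007
vertex -2.066 2.689 0.712
endloop
endfacet
facet normal 0.240 0.410 -0.880
outer loop
vertex -1.08 3.201 -1.007
vertex -1.594 3.491 -1.012
vertex -1.118 3.739 -0.767
endloop
endfacet
facet normal 0.876 -0.143 0.460
outer loop
vertex -1.08 3.201 -1.007
vertex -1.118 3.739 -0.767
vertex -2.066 2.689 0.712
endloop
endfacet
facet normal -0.058 -0.764 -0.642
outer loop
vertex -0.362 -1.941 0.682
vertex -0.855 -2.001 0.798
vertex -0.596 -1.73 0.452
endloop
endfacet
facet normal 0.792 0.505 -0.343
outer loop
vertex -0.362 -1.941 0.682
vertex -0.596 -1.73 0.452
vertex -0.725 -0.339 2.202
endloop
endfacet
facet normal -0.061 -0.763 -0.644
outer loop
vertex -0.596 -1.73 0.452
vertex -0.855 -2.001 0.798
vertex -0.982 -1.677 0.426
endloop
endfacet
facet normal 0.148 0.779 -0.609
outer loop
vertex -0.596 -1.73 0.452
vertex -0.982 -1.677 0.426
vertex -0.725 -0.339 2.202
endloop
endfacet
facet normal -0.060 -0.763 -0.644
outer loop
vertex -0.982 -1.677 0.426
vertex -0.855 -2.001 0.798
vertex -1.293 -1.814 0.617
endloop
endfacet
facet normal -0.574 0.692 -0.438
outer loop
vertex -0.982 -1.677 0.426
vertex -1.293 -1.814 0.617
vertex -0.725 -0.339 2.202
endloop
endfacet
facet normal -0.059 -0.762 -0.645
outer loop
vertex -1.293 -1.814 0.617
vertex -0.855 -2.001 0.798
vertex -1.347 -2.061 0.914
endloop
endfacet
facet normal -0.954 0.292 0.070
outer loop
vertex -1.293 -1.814 0.617
vertex -1.347 -2.061 0.914
vertex -0.725 -0.339 2.202
endloop
endfacet
facet normal -0.059 -0.763 -0.644
outer loop
vertex -1.347 -2.061 0.914
vertex -0.855 -2.001 0.798
vertex -1.113 -2.273 1.144
endloop
endfacet
facet normal -0.768 -0.182 0.614
outer loop
vertex -1.347 -2.061 0.914
vertex -1.113 -2.273 1.144
vertex -0.725 -0.339 2.202
endloop
endfacet
facet normal -0.061 -0.762 -0.645
outer loop
vertex -1.113 -2.273 1.144
vertex -0.855 -2.001 0.798
vertex -0.727 -2.326 1.17
endloop
endfacet
facet normal -0.122 -0.457 0.881
outer loop
vertex -1.113 -2.273 1.144
vertex -0.727 -2.326 1.17
vertex -0.725 -0.339 2.202
endloop
endfacet
facet normal -0.058 -0.762 -0.645
outer loop
vertex -0.727 -2.326 1.17
vertex -0.855 -2.001 0.798
vertex -0.416 -2.188 0.979
endloop
endfacet
facet normal 0.600 -0.369 0.710
outer loop
vertex -0.727 -2.326 1.17
vertex -0.416 -2.188 0.979
vertex -0.725 -0.339 2.202
endloop
endfacet
facet normal -0.059 -0.762 -0.645
outer loop
vertex -0.416 -2.188 0.979
vertex -0.855 -2.001 0.798
vertex -0.362 -1.941 0.682
endloop
endfacet
facet normal 0.979 0.030 0.203
outer loop
vertex -0.416 -2.188 0.979
vertex -0.362 -1.941 0.682
vertex -0.725 -0.339 2.202
endloop
endfacet

endsolid


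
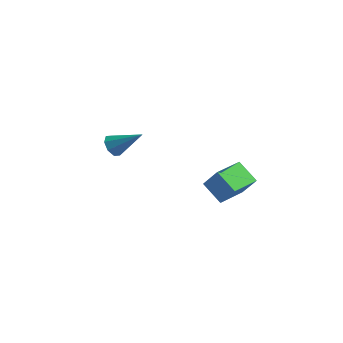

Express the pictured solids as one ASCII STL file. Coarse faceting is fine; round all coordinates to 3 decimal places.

solid 
facet normal -0.783 0.355 0.511
outer loop
vertex 3.248 -0.211 -0.647
vertex 3.841 1.545 -0.96
vertex 2.449 -0.165 -1.904
endloop
endfacet
facet normal -0.315 -0.934 0.166
outer loop
vertex 3.639 -0.705 -2.68
vertex 3.248 -0.211 -0.647
vertex 2.449 -0.165 -1.904
endloop
endfacet
facet normal -0.783 0.355 0.511
outer loop
vertex 2.449 -0.165 -1.904
vertex 3.841 1.545 -0.96
vertex 3.042 1.591 -2.217
endloop
endfacet
facet normal -0.536 0.031 -0.844
outer loop
vertex 3.042 1.591 -2.217
vertex 3.639 -0.705 -2.68
vertex 2.449 -0.165 -1.904
endloop
endfacet
facet normal 0.536 -0.031 0.844
outer loop
vertex 3.248 -0.211 -0.647
vertex 5.031 1.005 -1.736
vertex 3.841 1.545 -0.96
endloop
endfacet
facet normal -0.315 -0.934 0.166
outer loop
vertex 4.438 -0.751 -1.423
vertex 3.248 -0.211 -0.647
vertex 3.639 -0.705 -2.68
endloop
endfacet
facet normal 0.536 -0.031 0.844
outer loop
vertex 4.438 -0.751 -1.423
vertex 5.031 1.005 -1.736
vertex 3.248 -0.211 -0.647
endloop
endfacet
facet normal 0.315 0.934 -0.166
outer loop
vertex 3.841 1.545 -0.96
vertex 5.031 1.005 -1.736
vertex 3.042 1.591 -2.217
endloop
endfacet
facet normal -0.536 0.031 -0.844
outer loop
vertex 4.232 1.051 -2.993
vertex 3.639 -0.705 -2.68
vertex 3.042 1.591 -2.217
endloop
endfacet
facet normal 0.315 0.934 -0.166
outer loop
vertex 3.042 1.591 -2.217
vertex 5.031 1.005 -1.736
vertex 4.232 1.051 -2.993
endloop
endfacet
facet normal 0.783 -0.355 -0.511
outer loop
vertex 4.232 1.051 -2.993
vertex 4.438 -0.751 -1.423
vertex 3.639 -0.705 -2.68
endloop
endfacet
facet normal 0.783 -0.355 -0.511
outer loop
vertex 5.031 1.005 -1.736
vertex 4.438 -0.751 -1.423
vertex 4.232 1.051 -2.993
endloop
endfacet
facet normal -0.793 -0.153 -0.589
outer loop
vertex -3.055 1.41 -2.437
vertex -3.517 1.534 -1.847
vertex -3.203 1.97 -2.383
endloop
endfacet
facet normal 0.779 0.261 -0.569
outer loop
vertex -3.055 1.41 -2.437
vertex -3.203 1.97 -2.383
vertex -1.883 1.846 -0.633
endloop
endfacet
facet normal -0.794 -0.152 -0.589
outer loop
vertex -3.203 1.97 -2.383
vertex -3.517 1.534 -1.847
vertex -3.534 2.274 -2.015
endloop
endfacet
facet normal 0.457 0.843 -0.285
outer loop
vertex -3.203 1.97 -2.383
vertex -3.534 2.274 -2.015
vertex -1.883 1.846 -0.633
endloop
endfacet
facet normal -0.794 -0.152 -0.589
outer loop
vertex -3.534 2.274 -2.015
vertex -3.517 1.534 -1.847
vertex -3.856 2.145 -1.548
endloop
endfacet
facet normal 0.017 0.961 0.277
outer loop
vertex -3.534 2.274 -2.015
vertex -3.856 2.145 -1.548
vertex -1.883 1.846 -0.633
endloop
endfacet
facet normal -0.793 -0.151 -0.590
outer loop
vertex -3.856 2.145 -1.548
vertex -3.517 1.534 -1.847
vertex -3.98 1.657 -1.256
endloop
endfacet
facet normal -0.284 0.544 0.789
outer loop
vertex -3.856 2.145 -1.548
vertex -3.98 1.657 -1.256
vertex -1.883 1.846 -0.633
endloop
endfacet
facet normal -0.793 -0.153 -0.590
outer loop
vertex -3.98 1.657 -1.256
vertex -3.517 1.534 -1.847
vertex -3.832 1.097 -1.31
endloop
endfacet
facet normal -0.268 -0.162 0.950
outer loop
vertex -3.98 1.657 -1.256
vertex -3.832 1.097 -1.31
vertex -1.883 1.846 -0.633
endloop
endfacet
facet normal -0.794 -0.151 -0.589
outer loop
vertex -3.832 1.097 -1.31
vertex -3.517 1.534 -1.847
vertex -3.501 0.793 -1.678
endloop
endfacet
facet normal 0.055 -0.745 0.665
outer loop
vertex -3.832 1.097 -1.31
vertex -3.501 0.793 -1.678
vertex -1.883 1.846 -0.633
endloop
endfacet
facet normal -0.794 -0.151 -0.589
outer loop
vertex -3.501 0.793 -1.678
vertex -3.517 1.534 -1.847
vertex -3.179 0.922 -2.145
endloop
endfacet
facet normal 0.495 -0.863 0.103
outer loop
vertex -3.501 0.793 -1.678
vertex -3.179 0.922 -2.145
vertex -1.883 1.846 -0.633
endloop
endfacet
facet normal -0.793 -0.151 -0.590
outer loop
vertex -3.179 0.922 -2.145
vertex -3.517 1.534 -1.847
vertex -3.055 1.41 -2.437
endloop
endfacet
facet normal 0.796 -0.447 -0.409
outer loop
vertex -3.179 0.922 -2.145
vertex -3.055 1.41 -2.437
vertex -1.883 1.846 -0.633
endloop
endfacet

endsolid


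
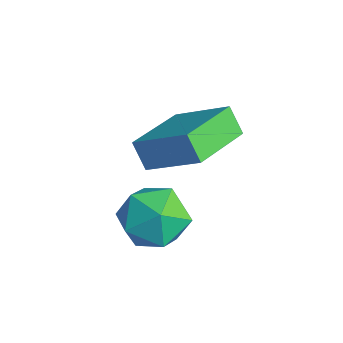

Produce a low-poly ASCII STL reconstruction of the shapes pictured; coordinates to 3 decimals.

solid 
facet normal 0.065 0.939 0.338
outer loop
vertex 1.585 -0.226 -0.625
vertex 1.795 -0.595 0.36
vertex 2.599 -0.405 -0.324
endloop
endfacet
facet normal 0.262 0.900 -0.348
outer loop
vertex 1.585 -0.226 -0.625
vertex 2.599 -0.405 -0.324
vertex 2.272 -0.689 -1.306
endloop
endfacet
facet normal -0.286 0.633 -0.719
outer loop
vertex 1.585 -0.226 -0.625
vertex 2.272 -0.689 -1.306
vertex 1.267 -1.054 -1.228
endloop
endfacet
facet normal -0.821 0.507 -0.263
outer loop
vertex 1.585 -0.226 -0.625
vertex 1.267 -1.054 -1.228
vertex 0.972 -0.997 -0.198
endloop
endfacet
facet normal -0.604 0.696 0.389
outer loop
vertex 1.585 -0.226 -0.625
vertex 0.972 -0.997 -0.198
vertex 1.795 -0.595 0.36
endloop
endfacet
facet normal 0.805 0.442 -0.396
outer loop
vertex 2.272 -0.689 -1.306
vertex 2.599 -0.405 -0.324
vertex 2.908 -1.343 -0.742
endloop
endfacet
facet normal 0.488 0.503 0.713
outer loop
vertex 2.599 -0.405 -0.324
vertex 1.795 -0.595 0.36
vertex 2.613 -1.286 0.288
endloop
endfacet
facet normal -0.594 0.110 0.797
outer loop
vertex 1.795 -0.595 0.36
vertex 0.972 -0.997 -0.198
vertex 1.608 -1.651 0.366
endloop
endfacet
facet normal -0.946 -0.196 -0.260
outer loop
vertex 0.972 -0.997 -0.198
vertex 1.267 -1.054 -1.228
vertex 1.281 -1.935 -0.616
endloop
endfacet
facet normal -0.080 0.009 -0.997
outer loop
vertex 1.267 -1.054 -1.228
vertex 2.272 -0.689 -1.306
vertex 2.085 -1.745 -1.3
endloop
endfacet
facet normal 0.821 -0.507 0.263
outer loop
vertex 2.295 -2.114 -0.315
vertex 2.908 -1.343 -0.742
vertex 2.613 -1.286 0.288
endloop
endfacet
facet normal 0.286 -0.633 0.719
outer loop
vertex 2.295 -2.114 -0.315
vertex 2.613 -1.286 0.288
vertex 1.608 -1.651 0.366
endloop
endfacet
facet normal -0.262 -0.900 0.348
outer loop
vertex 2.295 -2.114 -0.315
vertex 1.608 -1.651 0.366
vertex 1.281 -1.935 -0.616
endloop
endfacet
facet normal -0.065 -0.939 -0.338
outer loop
vertex 2.295 -2.114 -0.315
vertex 1.281 -1.935 -0.616
vertex 2.085 -1.745 -1.3
endloop
endfacet
facet normal 0.604 -0.696 -0.389
outer loop
vertex 2.295 -2.114 -0.315
vertex 2.085 -1.745 -1.3
vertex 2.908 -1.343 -0.742
endloop
endfacet
facet normal 0.946 0.196 0.260
outer loop
vertex 2.613 -1.286 0.288
vertex 2.908 -1.343 -0.742
vertex 2.599 -0.405 -0.324
endloop
endfacet
facet normal 0.080 -0.009 0.997
outer loop
vertex 1.608 -1.651 0.366
vertex 2.613 -1.286 0.288
vertex 1.795 -0.595 0.36
endloop
endfacet
facet normal -0.805 -0.442 0.396
outer loop
vertex 1.281 -1.935 -0.616
vertex 1.608 -1.651 0.366
vertex 0.972 -0.997 -0.198
endloop
endfacet
facet normal -0.488 -0.503 -0.713
outer loop
vertex 2.085 -1.745 -1.3
vertex 1.281 -1.935 -0.616
vertex 1.267 -1.054 -1.228
endloop
endfacet
facet normal 0.594 -0.110 -0.797
outer loop
vertex 2.908 -1.343 -0.742
vertex 2.085 -1.745 -1.3
vertex 2.272 -0.689 -1.306
endloop
endfacet
facet normal -0.508 0.843 -0.173
outer loop
vertex -1.427 1.006 0.092
vertex -0.157 1.982 1.115
vertex -0.911 1.156 -0.691
endloop
endfacet
facet normal -0.668 -0.513 -0.539
outer loop
vertex 0.137 -0.582 -0.335
vertex -1.427 1.006 0.092
vertex -0.911 1.156 -0.691
endloop
endfacet
facet normal -0.509 0.843 -0.173
outer loop
vertex -0.911 1.156 -0.691
vertex -0.157 1.982 1.115
vertex 0.359 2.132 0.331
endloop
endfacet
facet normal 0.542 0.158 -0.825
outer loop
vertex 0.359 2.132 0.331
vertex 0.137 -0.582 -0.335
vertex -0.911 1.156 -0.691
endloop
endfacet
facet normal -0.543 -0.158 0.825
outer loop
vertex -1.427 1.006 0.092
vertex 0.891 0.244 1.471
vertex -0.157 1.982 1.115
endloop
endfacet
facet normal -0.668 -0.514 -0.538
outer loop
vertex -0.379 -0.732 0.449
vertex -1.427 1.006 0.092
vertex 0.137 -0.582 -0.335
endloop
endfacet
facet normal -0.543 -0.158 0.825
outer loop
vertex -0.379 -0.732 0.449
vertex 0.891 0.244 1.471
vertex -1.427 1.006 0.092
endloop
endfacet
facet normal 0.668 0.513 0.538
outer loop
vertex -0.157 1.982 1.115
vertex 0.891 0.244 1.471
vertex 0.359 2.132 0.331
endloop
endfacet
facet normal 0.543 0.158 -0.825
outer loop
vertex 1.407 0.394 0.688
vertex 0.137 -0.582 -0.335
vertex 0.359 2.132 0.331
endloop
endfacet
facet normal 0.668 0.513 0.539
outer loop
vertex 0.359 2.132 0.331
vertex 0.891 0.244 1.471
vertex 1.407 0.394 0.688
endloop
endfacet
facet normal 0.509 -0.843 0.173
outer loop
vertex 1.407 0.394 0.688
vertex -0.379 -0.732 0.449
vertex 0.137 -0.582 -0.335
endloop
endfacet
facet normal 0.509 -0.843 0.174
outer loop
vertex 0.891 0.244 1.471
vertex -0.379 -0.732 0.449
vertex 1.407 0.394 0.688
endloop
endfacet

endsolid


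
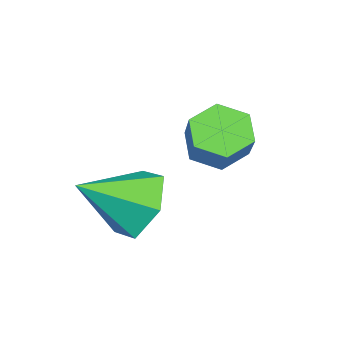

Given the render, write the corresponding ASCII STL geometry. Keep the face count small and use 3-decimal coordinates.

solid 
facet normal -0.514 0.686 -0.516
outer loop
vertex -0.004 1.616 -3.913
vertex -0.68 0.84 -4.271
vertex -0.902 1.37 -3.345
endloop
endfacet
facet normal 0.456 0.284 0.844
outer loop
vertex -0.004 1.616 -3.913
vertex -0.902 1.37 -3.345
vertex 0.22 -0.36 -3.369
endloop
endfacet
facet normal -0.515 0.685 -0.516
outer loop
vertex -0.902 1.37 -3.345
vertex -0.68 0.84 -4.271
vertex -1.577 0.593 -3.704
endloop
endfacet
facet normal -0.278 -0.193 0.941
outer loop
vertex -0.902 1.37 -3.345
vertex -1.577 0.593 -3.704
vertex 0.22 -0.36 -3.369
endloop
endfacet
facet normal -0.515 0.685 -0.516
outer loop
vertex -1.577 0.593 -3.704
vertex -0.68 0.84 -4.271
vertex -1.355 0.063 -4.63
endloop
endfacet
facet normal -0.489 -0.802 0.342
outer loop
vertex -1.577 0.593 -3.704
vertex -1.355 0.063 -4.63
vertex 0.22 -0.36 -3.369
endloop
endfacet
facet normal -0.514 0.685 -0.516
outer loop
vertex -1.355 0.063 -4.63
vertex -0.68 0.84 -4.271
vertex -0.458 0.309 -5.197
endloop
endfacet
facet normal 0.032 -0.935 -0.354
outer loop
vertex -1.355 0.063 -4.63
vertex -0.458 0.309 -5.197
vertex 0.22 -0.36 -3.369
endloop
endfacet
facet normal -0.515 0.685 -0.516
outer loop
vertex -0.458 0.309 -5.197
vertex -0.68 0.84 -4.271
vertex 0.217 1.086 -4.839
endloop
endfacet
facet normal 0.766 -0.457 -0.452
outer loop
vertex -0.458 0.309 -5.197
vertex 0.217 1.086 -4.839
vertex 0.22 -0.36 -3.369
endloop
endfacet
facet normal -0.514 0.686 -0.515
outer loop
vertex 0.217 1.086 -4.839
vertex -0.68 0.84 -4.271
vertex -0.004 1.616 -3.913
endloop
endfacet
facet normal 0.978 0.151 0.147
outer loop
vertex 0.217 1.086 -4.839
vertex -0.004 1.616 -3.913
vertex 0.22 -0.36 -3.369
endloop
endfacet
facet normal -0.620 -0.303 -0.724
outer loop
vertex -2.494 1.424 -3.639
vertex -3.096 1.902 -3.324
vertex -2.578 2.209 -3.896
endloop
endfacet
facet normal 0.779 -0.118 -0.616
outer loop
vertex -2.494 1.424 -3.639
vertex -2.578 2.209 -3.896
vertex -1.683 1.821 -2.69
endloop
endfacet
facet normal 0.779 -0.118 -0.616
outer loop
vertex -1.683 1.821 -2.69
vertex -2.578 2.209 -3.896
vertex -1.767 2.606 -2.947
endloop
endfacet
facet normal 0.619 0.303 0.724
outer loop
vertex -1.683 1.821 -2.69
vertex -1.767 2.606 -2.947
vertex -2.284 2.298 -2.376
endloop
endfacet
facet normal -0.619 -0.304 -0.724
outer loop
vertex -2.578 2.209 -3.896
vertex -3.096 1.902 -3.324
vertex -3.18 2.686 -3.581
endloop
endfacet
facet normal 0.301 0.760 -0.576
outer loop
vertex -2.578 2.209 -3.896
vertex -3.18 2.686 -3.581
vertex -1.767 2.606 -2.947
endloop
endfacet
facet normal 0.301 0.760 -0.576
outer loop
vertex -1.767 2.606 -2.947
vertex -3.18 2.686 -3.581
vertex -2.368 3.083 -2.632
endloop
endfacet
facet normal 0.620 0.302 0.724
outer loop
vertex -1.767 2.606 -2.947
vertex -2.368 3.083 -2.632
vertex -2.284 2.298 -2.376
endloop
endfacet
facet normal -0.619 -0.304 -0.724
outer loop
vertex -3.18 2.686 -3.581
vertex -3.096 1.902 -3.324
vertex -3.697 2.379 -3.01
endloop
endfacet
facet normal -0.477 0.878 0.041
outer loop
vertex -3.18 2.686 -3.581
vertex -3.697 2.379 -3.01
vertex -2.368 3.083 -2.632
endloop
endfacet
facet normal -0.477 0.878 0.040
outer loop
vertex -2.368 3.083 -2.632
vertex -3.697 2.379 -3.01
vertex -2.886 2.776 -2.061
endloop
endfacet
facet normal 0.619 0.303 0.725
outer loop
vertex -2.368 3.083 -2.632
vertex -2.886 2.776 -2.061
vertex -2.284 2.298 -2.376
endloop
endfacet
facet normal -0.619 -0.303 -0.724
outer loop
vertex -3.697 2.379 -3.01
vertex -3.096 1.902 -3.324
vertex -3.613 1.594 -2.753
endloop
endfacet
facet normal -0.779 0.118 0.616
outer loop
vertex -3.697 2.379 -3.01
vertex -3.613 1.594 -2.753
vertex -2.886 2.776 -2.061
endloop
endfacet
facet normal -0.779 0.118 0.616
outer loop
vertex -2.886 2.776 -2.061
vertex -3.613 1.594 -2.753
vertex -2.802 1.991 -1.804
endloop
endfacet
facet normal 0.620 0.303 0.724
outer loop
vertex -2.886 2.776 -2.061
vertex -2.802 1.991 -1.804
vertex -2.284 2.298 -2.376
endloop
endfacet
facet normal -0.620 -0.302 -0.724
outer loop
vertex -3.613 1.594 -2.753
vertex -3.096 1.902 -3.324
vertex -3.012 1.117 -3.068
endloop
endfacet
facet normal -0.302 -0.760 0.576
outer loop
vertex -3.613 1.594 -2.753
vertex -3.012 1.117 -3.068
vertex -2.802 1.991 -1.804
endloop
endfacet
facet normal -0.301 -0.760 0.576
outer loop
vertex -2.802 1.991 -1.804
vertex -3.012 1.117 -3.068
vertex -2.2 1.514 -2.119
endloop
endfacet
facet normal 0.619 0.304 0.724
outer loop
vertex -2.802 1.991 -1.804
vertex -2.2 1.514 -2.119
vertex -2.284 2.298 -2.376
endloop
endfacet
facet normal -0.619 -0.303 -0.725
outer loop
vertex -3.012 1.117 -3.068
vertex -3.096 1.902 -3.324
vertex -2.494 1.424 -3.639
endloop
endfacet
facet normal 0.476 -0.878 -0.040
outer loop
vertex -3.012 1.117 -3.068
vertex -2.494 1.424 -3.639
vertex -2.2 1.514 -2.119
endloop
endfacet
facet normal 0.477 -0.878 -0.040
outer loop
vertex -2.2 1.514 -2.119
vertex -2.494 1.424 -3.639
vertex -1.683 1.821 -2.69
endloop
endfacet
facet normal 0.619 0.304 0.724
outer loop
vertex -2.2 1.514 -2.119
vertex -1.683 1.821 -2.69
vertex -2.284 2.298 -2.376
endloop
endfacet

endsolid


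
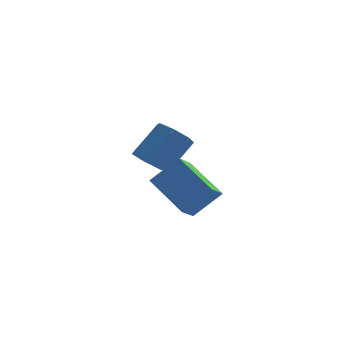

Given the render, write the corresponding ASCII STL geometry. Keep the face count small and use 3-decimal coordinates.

solid 
facet normal -0.637 0.633 0.440
outer loop
vertex 2.894 -1.067 -2.572
vertex 3.215 -0.381 -3.094
vertex 1.904 -1.366 -3.574
endloop
endfacet
facet normal -0.349 -0.746 0.567
outer loop
vertex 3.165 -2.619 -4.446
vertex 2.894 -1.067 -2.572
vertex 1.904 -1.366 -3.574
endloop
endfacet
facet normal -0.637 0.633 0.440
outer loop
vertex 1.904 -1.366 -3.574
vertex 3.215 -0.381 -3.094
vertex 2.225 -0.68 -4.096
endloop
endfacet
facet normal -0.688 -0.208 -0.696
outer loop
vertex 2.225 -0.68 -4.096
vertex 3.165 -2.619 -4.446
vertex 1.904 -1.366 -3.574
endloop
endfacet
facet normal 0.688 0.208 0.696
outer loop
vertex 2.894 -1.067 -2.572
vertex 4.476 -1.634 -3.966
vertex 3.215 -0.381 -3.094
endloop
endfacet
facet normal -0.349 -0.746 0.567
outer loop
vertex 4.155 -2.32 -3.444
vertex 2.894 -1.067 -2.572
vertex 3.165 -2.619 -4.446
endloop
endfacet
facet normal 0.688 0.208 0.696
outer loop
vertex 4.155 -2.32 -3.444
vertex 4.476 -1.634 -3.966
vertex 2.894 -1.067 -2.572
endloop
endfacet
facet normal 0.349 0.746 -0.567
outer loop
vertex 3.215 -0.381 -3.094
vertex 4.476 -1.634 -3.966
vertex 2.225 -0.68 -4.096
endloop
endfacet
facet normal -0.688 -0.208 -0.696
outer loop
vertex 3.486 -1.933 -4.968
vertex 3.165 -2.619 -4.446
vertex 2.225 -0.68 -4.096
endloop
endfacet
facet normal 0.349 0.746 -0.567
outer loop
vertex 2.225 -0.68 -4.096
vertex 4.476 -1.634 -3.966
vertex 3.486 -1.933 -4.968
endloop
endfacet
facet normal 0.637 -0.633 -0.440
outer loop
vertex 3.486 -1.933 -4.968
vertex 4.155 -2.32 -3.444
vertex 3.165 -2.619 -4.446
endloop
endfacet
facet normal 0.637 -0.633 -0.440
outer loop
vertex 4.476 -1.634 -3.966
vertex 4.155 -2.32 -3.444
vertex 3.486 -1.933 -4.968
endloop
endfacet
facet normal -0.504 -0.492 -0.709
outer loop
vertex 2.218 1.747 -4.587
vertex 1.521 1.821 -4.143
vertex 1.826 2.337 -4.718
endloop
endfacet
facet normal 0.670 0.294 -0.681
outer loop
vertex 2.218 1.747 -4.587
vertex 1.826 2.337 -4.718
vertex 3.076 2.584 -3.382
endloop
endfacet
facet normal 0.670 0.295 -0.681
outer loop
vertex 3.076 2.584 -3.382
vertex 1.826 2.337 -4.718
vertex 2.684 3.174 -3.512
endloop
endfacet
facet normal 0.505 0.492 0.709
outer loop
vertex 3.076 2.584 -3.382
vertex 2.684 3.174 -3.512
vertex 2.379 2.659 -2.937
endloop
endfacet
facet normal -0.505 -0.492 -0.709
outer loop
vertex 1.826 2.337 -4.718
vertex 1.521 1.821 -4.143
vertex 1.204 2.539 -4.415
endloop
endfacet
facet normal -0.008 0.824 -0.566
outer loop
vertex 1.826 2.337 -4.718
vertex 1.204 2.539 -4.415
vertex 2.684 3.174 -3.512
endloop
endfacet
facet normal -0.008 0.824 -0.566
outer loop
vertex 2.684 3.174 -3.512
vertex 1.204 2.539 -4.415
vertex 2.062 3.376 -3.209
endloop
endfacet
facet normal 0.505 0.492 0.709
outer loop
vertex 2.684 3.174 -3.512
vertex 2.062 3.376 -3.209
vertex 2.379 2.659 -2.937
endloop
endfacet
facet normal -0.504 -0.492 -0.710
outer loop
vertex 1.204 2.539 -4.415
vertex 1.521 1.821 -4.143
vertex 0.821 2.2 -3.908
endloop
endfacet
facet normal -0.680 0.732 -0.024
outer loop
vertex 1.204 2.539 -4.415
vertex 0.821 2.2 -3.908
vertex 2.062 3.376 -3.209
endloop
endfacet
facet normal -0.680 0.732 -0.024
outer loop
vertex 2.062 3.376 -3.209
vertex 0.821 2.2 -3.908
vertex 1.679 3.037 -2.702
endloop
endfacet
facet normal 0.504 0.492 0.710
outer loop
vertex 2.062 3.376 -3.209
vertex 1.679 3.037 -2.702
vertex 2.379 2.659 -2.937
endloop
endfacet
facet normal -0.505 -0.493 -0.709
outer loop
vertex 0.821 2.2 -3.908
vertex 1.521 1.821 -4.143
vertex 0.965 1.577 -3.577
endloop
endfacet
facet normal -0.840 0.090 0.535
outer loop
vertex 0.821 2.2 -3.908
vertex 0.965 1.577 -3.577
vertex 1.679 3.037 -2.702
endloop
endfacet
facet normal -0.840 0.090 0.536
outer loop
vertex 1.679 3.037 -2.702
vertex 0.965 1.577 -3.577
vertex 1.823 2.414 -2.372
endloop
endfacet
facet normal 0.504 0.492 0.710
outer loop
vertex 1.679 3.037 -2.702
vertex 1.823 2.414 -2.372
vertex 2.379 2.659 -2.937
endloop
endfacet
facet normal -0.505 -0.492 -0.709
outer loop
vertex 0.965 1.577 -3.577
vertex 1.521 1.821 -4.143
vertex 1.528 1.137 -3.673
endloop
endfacet
facet normal -0.367 -0.621 0.693
outer loop
vertex 0.965 1.577 -3.577
vertex 1.528 1.137 -3.673
vertex 1.823 2.414 -2.372
endloop
endfacet
facet normal -0.368 -0.620 0.692
outer loop
vertex 1.823 2.414 -2.372
vertex 1.528 1.137 -3.673
vertex 2.386 1.974 -2.467
endloop
endfacet
facet normal 0.504 0.492 0.710
outer loop
vertex 1.823 2.414 -2.372
vertex 2.386 1.974 -2.467
vertex 2.379 2.659 -2.937
endloop
endfacet
facet normal -0.504 -0.493 -0.710
outer loop
vertex 1.528 1.137 -3.673
vertex 1.521 1.821 -4.143
vertex 2.086 1.213 -4.122
endloop
endfacet
facet normal 0.382 -0.864 0.328
outer loop
vertex 1.528 1.137 -3.673
vertex 2.086 1.213 -4.122
vertex 2.386 1.974 -2.467
endloop
endfacet
facet normal 0.383 -0.864 0.328
outer loop
vertex 2.386 1.974 -2.467
vertex 2.086 1.213 -4.122
vertex 2.943 2.05 -2.917
endloop
endfacet
facet normal 0.506 0.492 0.709
outer loop
vertex 2.386 1.974 -2.467
vertex 2.943 2.05 -2.917
vertex 2.379 2.659 -2.937
endloop
endfacet
facet normal -0.504 -0.493 -0.709
outer loop
vertex 2.086 1.213 -4.122
vertex 1.521 1.821 -4.143
vertex 2.218 1.747 -4.587
endloop
endfacet
facet normal 0.844 -0.456 -0.284
outer loop
vertex 2.086 1.213 -4.122
vertex 2.218 1.747 -4.587
vertex 2.943 2.05 -2.917
endloop
endfacet
facet normal 0.843 -0.457 -0.283
outer loop
vertex 2.943 2.05 -2.917
vertex 2.218 1.747 -4.587
vertex 3.076 2.584 -3.382
endloop
endfacet
facet normal 0.506 0.492 0.709
outer loop
vertex 2.943 2.05 -2.917
vertex 3.076 2.584 -3.382
vertex 2.379 2.659 -2.937
endloop
endfacet

endsolid


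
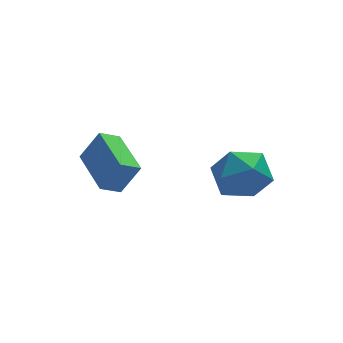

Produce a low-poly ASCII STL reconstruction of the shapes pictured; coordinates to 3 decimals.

solid 
facet normal -0.843 -0.159 0.513
outer loop
vertex -1.74 -2.255 0.178
vertex -1.948 -0.479 0.386
vertex -2.375 -2.209 -0.851
endloop
endfacet
facet normal 0.115 -0.987 -0.115
outer loop
vertex -1.692 -2.081 -1.266
vertex -1.74 -2.255 0.178
vertex -2.375 -2.209 -0.851
endloop
endfacet
facet normal -0.843 -0.159 0.513
outer loop
vertex -2.375 -2.209 -0.851
vertex -1.948 -0.479 0.386
vertex -2.583 -0.433 -0.643
endloop
endfacet
facet normal -0.524 0.038 -0.851
outer loop
vertex -2.583 -0.433 -0.643
vertex -1.692 -2.081 -1.266
vertex -2.375 -2.209 -0.851
endloop
endfacet
facet normal 0.524 -0.038 0.851
outer loop
vertex -1.74 -2.255 0.178
vertex -1.265 -0.351 -0.029
vertex -1.948 -0.479 0.386
endloop
endfacet
facet normal 0.115 -0.987 -0.115
outer loop
vertex -1.057 -2.127 -0.237
vertex -1.74 -2.255 0.178
vertex -1.692 -2.081 -1.266
endloop
endfacet
facet normal 0.524 -0.038 0.851
outer loop
vertex -1.057 -2.127 -0.237
vertex -1.265 -0.351 -0.029
vertex -1.74 -2.255 0.178
endloop
endfacet
facet normal -0.115 0.987 0.115
outer loop
vertex -1.948 -0.479 0.386
vertex -1.265 -0.351 -0.029
vertex -2.583 -0.433 -0.643
endloop
endfacet
facet normal -0.524 0.038 -0.851
outer loop
vertex -1.9 -0.305 -1.058
vertex -1.692 -2.081 -1.266
vertex -2.583 -0.433 -0.643
endloop
endfacet
facet normal -0.115 0.987 0.115
outer loop
vertex -2.583 -0.433 -0.643
vertex -1.265 -0.351 -0.029
vertex -1.9 -0.305 -1.058
endloop
endfacet
facet normal 0.843 0.159 -0.513
outer loop
vertex -1.9 -0.305 -1.058
vertex -1.057 -2.127 -0.237
vertex -1.692 -2.081 -1.266
endloop
endfacet
facet normal 0.843 0.159 -0.513
outer loop
vertex -1.265 -0.351 -0.029
vertex -1.057 -2.127 -0.237
vertex -1.9 -0.305 -1.058
endloop
endfacet
facet normal -0.428 0.745 0.512
outer loop
vertex 1.806 -2.62 0.251
vertex 0.868 -3.021 0.05
vertex 1.385 -3.311 0.905
endloop
endfacet
facet normal 0.219 0.597 0.772
outer loop
vertex 1.806 -2.62 0.251
vertex 1.385 -3.311 0.905
vertex 2.396 -3.371 0.665
endloop
endfacet
facet normal 0.692 0.679 0.245
outer loop
vertex 1.806 -2.62 0.251
vertex 2.396 -3.371 0.665
vertex 2.504 -3.119 -0.339
endloop
endfacet
facet normal 0.338 0.877 -0.342
outer loop
vertex 1.806 -2.62 0.251
vertex 2.504 -3.119 -0.339
vertex 1.559 -2.903 -0.719
endloop
endfacet
facet normal -0.354 0.918 -0.178
outer loop
vertex 1.806 -2.62 0.251
vertex 1.559 -2.903 -0.719
vertex 0.868 -3.021 0.05
endloop
endfacet
facet normal 0.225 -0.089 0.970
outer loop
vertex 2.396 -3.371 0.665
vertex 1.385 -3.311 0.905
vertex 1.821 -4.237 0.719
endloop
endfacet
facet normal -0.822 0.152 0.549
outer loop
vertex 1.385 -3.311 0.905
vertex 0.868 -3.021 0.05
vertex 0.876 -4.021 0.339
endloop
endfacet
facet normal -0.703 0.431 -0.565
outer loop
vertex 0.868 -3.021 0.05
vertex 1.559 -2.903 -0.719
vertex 0.984 -3.769 -0.665
endloop
endfacet
facet normal 0.418 0.364 -0.832
outer loop
vertex 1.559 -2.903 -0.719
vertex 2.504 -3.119 -0.339
vertex 1.995 -3.829 -0.905
endloop
endfacet
facet normal 0.992 0.042 0.117
outer loop
vertex 2.504 -3.119 -0.339
vertex 2.396 -3.371 0.665
vertex 2.512 -4.119 -0.05
endloop
endfacet
facet normal -0.338 -0.877 0.342
outer loop
vertex 1.574 -4.52 -0.251
vertex 1.821 -4.237 0.719
vertex 0.876 -4.021 0.339
endloop
endfacet
facet normal -0.692 -0.679 -0.245
outer loop
vertex 1.574 -4.52 -0.251
vertex 0.876 -4.021 0.339
vertex 0.984 -3.769 -0.665
endloop
endfacet
facet normal -0.219 -0.597 -0.772
outer loop
vertex 1.574 -4.52 -0.251
vertex 0.984 -3.769 -0.665
vertex 1.995 -3.829 -0.905
endloop
endfacet
facet normal 0.428 -0.745 -0.512
outer loop
vertex 1.574 -4.52 -0.251
vertex 1.995 -3.829 -0.905
vertex 2.512 -4.119 -0.05
endloop
endfacet
facet normal 0.354 -0.918 0.178
outer loop
vertex 1.574 -4.52 -0.251
vertex 2.512 -4.119 -0.05
vertex 1.821 -4.237 0.719
endloop
endfacet
facet normal -0.418 -0.364 0.832
outer loop
vertex 0.876 -4.021 0.339
vertex 1.821 -4.237 0.719
vertex 1.385 -3.311 0.905
endloop
endfacet
facet normal -0.992 -0.042 -0.117
outer loop
vertex 0.984 -3.769 -0.665
vertex 0.876 -4.021 0.339
vertex 0.868 -3.021 0.05
endloop
endfacet
facet normal -0.225 0.089 -0.970
outer loop
vertex 1.995 -3.829 -0.905
vertex 0.984 -3.769 -0.665
vertex 1.559 -2.903 -0.719
endloop
endfacet
facet normal 0.822 -0.152 -0.549
outer loop
vertex 2.512 -4.119 -0.05
vertex 1.995 -3.829 -0.905
vertex 2.504 -3.119 -0.339
endloop
endfacet
facet normal 0.703 -0.431 0.565
outer loop
vertex 1.821 -4.237 0.719
vertex 2.512 -4.119 -0.05
vertex 2.396 -3.371 0.665
endloop
endfacet

endsolid


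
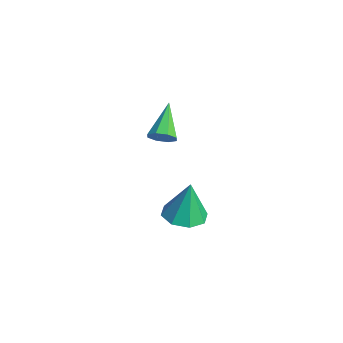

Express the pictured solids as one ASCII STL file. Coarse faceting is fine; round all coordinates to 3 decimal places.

solid 
facet normal 0.704 -0.464 -0.537
outer loop
vertex -1.936 -4.191 2.73
vertex -2.393 -4.279 2.207
vertex -1.932 -3.783 2.383
endloop
endfacet
facet normal 0.457 0.574 0.680
outer loop
vertex -1.936 -4.191 2.73
vertex -1.932 -3.783 2.383
vertex -3.787 -3.361 3.273
endloop
endfacet
facet normal 0.704 -0.464 -0.538
outer loop
vertex -1.932 -3.783 2.383
vertex -2.393 -4.279 2.207
vertex -2.198 -3.665 1.933
endloop
endfacet
facet normal 0.264 0.960 0.096
outer loop
vertex -1.932 -3.783 2.383
vertex -2.198 -3.665 1.933
vertex -3.787 -3.361 3.273
endloop
endfacet
facet normal 0.703 -0.464 -0.539
outer loop
vertex -2.198 -3.665 1.933
vertex -2.393 -4.279 2.207
vertex -2.579 -3.907 1.644
endloop
endfacet
facet normal -0.212 0.869 -0.448
outer loop
vertex -2.198 -3.665 1.933
vertex -2.579 -3.907 1.644
vertex -3.787 -3.361 3.273
endloop
endfacet
facet normal 0.703 -0.464 -0.539
outer loop
vertex -2.579 -3.907 1.644
vertex -2.393 -4.279 2.207
vertex -2.851 -4.366 1.684
endloop
endfacet
facet normal -0.690 0.354 -0.631
outer loop
vertex -2.579 -3.907 1.644
vertex -2.851 -4.366 1.684
vertex -3.787 -3.361 3.273
endloop
endfacet
facet normal 0.703 -0.464 -0.539
outer loop
vertex -2.851 -4.366 1.684
vertex -2.393 -4.279 2.207
vertex -2.855 -4.775 2.031
endloop
endfacet
facet normal -0.894 -0.285 -0.346
outer loop
vertex -2.851 -4.366 1.684
vertex -2.855 -4.775 2.031
vertex -3.787 -3.361 3.273
endloop
endfacet
facet normal 0.703 -0.464 -0.539
outer loop
vertex -2.855 -4.775 2.031
vertex -2.393 -4.279 2.207
vertex -2.588 -4.893 2.481
endloop
endfacet
facet normal -0.701 -0.672 0.239
outer loop
vertex -2.855 -4.775 2.031
vertex -2.588 -4.893 2.481
vertex -3.787 -3.361 3.273
endloop
endfacet
facet normal 0.704 -0.464 -0.538
outer loop
vertex -2.588 -4.893 2.481
vertex -2.393 -4.279 2.207
vertex -2.208 -4.651 2.77
endloop
endfacet
facet normal -0.225 -0.581 0.782
outer loop
vertex -2.588 -4.893 2.481
vertex -2.208 -4.651 2.77
vertex -3.787 -3.361 3.273
endloop
endfacet
facet normal 0.704 -0.463 -0.538
outer loop
vertex -2.208 -4.651 2.77
vertex -2.393 -4.279 2.207
vertex -1.936 -4.191 2.73
endloop
endfacet
facet normal 0.254 -0.066 0.965
outer loop
vertex -2.208 -4.651 2.77
vertex -1.936 -4.191 2.73
vertex -3.787 -3.361 3.273
endloop
endfacet
facet normal 0.000 -0.148 -0.989
outer loop
vertex -1.768 -3.215 -4.033
vertex -2.849 -3.016 -4.063
vertex -1.942 -2.401 -4.155
endloop
endfacet
facet normal 0.881 0.249 0.402
outer loop
vertex -1.768 -3.215 -4.033
vertex -1.942 -2.401 -4.155
vertex -2.851 -2.704 -1.977
endloop
endfacet
facet normal 0.000 -0.148 -0.989
outer loop
vertex -1.942 -2.401 -4.155
vertex -2.849 -3.016 -4.063
vertex -2.648 -1.947 -4.223
endloop
endfacet
facet normal 0.491 0.811 0.318
outer loop
vertex -1.942 -2.401 -4.155
vertex -2.648 -1.947 -4.223
vertex -2.851 -2.704 -1.977
endloop
endfacet
facet normal 0.001 -0.148 -0.989
outer loop
vertex -2.648 -1.947 -4.223
vertex -2.849 -3.016 -4.063
vertex -3.471 -2.119 -4.198
endloop
endfacet
facet normal -0.187 0.936 0.299
outer loop
vertex -2.648 -1.947 -4.223
vertex -3.471 -2.119 -4.198
vertex -2.851 -2.704 -1.977
endloop
endfacet
facet normal 0.001 -0.148 -0.989
outer loop
vertex -3.471 -2.119 -4.198
vertex -2.849 -3.016 -4.063
vertex -3.93 -2.817 -4.094
endloop
endfacet
facet normal -0.756 0.550 0.356
outer loop
vertex -3.471 -2.119 -4.198
vertex -3.93 -2.817 -4.094
vertex -2.851 -2.704 -1.977
endloop
endfacet
facet normal 0.001 -0.148 -0.989
outer loop
vertex -3.93 -2.817 -4.094
vertex -2.849 -3.016 -4.063
vertex -3.756 -3.632 -3.972
endloop
endfacet
facet normal -0.882 -0.120 0.456
outer loop
vertex -3.93 -2.817 -4.094
vertex -3.756 -3.632 -3.972
vertex -2.851 -2.704 -1.977
endloop
endfacet
facet normal 0.001 -0.148 -0.989
outer loop
vertex -3.756 -3.632 -3.972
vertex -2.849 -3.016 -4.063
vertex -3.05 -4.086 -3.903
endloop
endfacet
facet normal -0.492 -0.683 0.541
outer loop
vertex -3.756 -3.632 -3.972
vertex -3.05 -4.086 -3.903
vertex -2.851 -2.704 -1.977
endloop
endfacet
facet normal 0.001 -0.148 -0.989
outer loop
vertex -3.05 -4.086 -3.903
vertex -2.849 -3.016 -4.063
vertex -2.227 -3.913 -3.928
endloop
endfacet
facet normal 0.187 -0.807 0.560
outer loop
vertex -3.05 -4.086 -3.903
vertex -2.227 -3.913 -3.928
vertex -2.851 -2.704 -1.977
endloop
endfacet
facet normal 0.000 -0.149 -0.989
outer loop
vertex -2.227 -3.913 -3.928
vertex -2.849 -3.016 -4.063
vertex -1.768 -3.215 -4.033
endloop
endfacet
facet normal 0.755 -0.421 0.502
outer loop
vertex -2.227 -3.913 -3.928
vertex -1.768 -3.215 -4.033
vertex -2.851 -2.704 -1.977
endloop
endfacet

endsolid


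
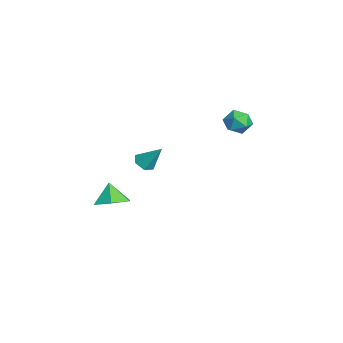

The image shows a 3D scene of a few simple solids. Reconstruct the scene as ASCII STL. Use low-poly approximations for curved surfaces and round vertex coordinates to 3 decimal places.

solid 
facet normal -0.320 -0.549 -0.772
outer loop
vertex 1.383 -2.647 0.661
vertex 1.037 -2.171 0.466
vertex 1.621 -2.231 0.267
endloop
endfacet
facet normal 0.923 -0.279 0.263
outer loop
vertex 1.383 -2.647 0.661
vertex 1.621 -2.231 0.267
vertex 1.503 -1.369 1.594
endloop
endfacet
facet normal -0.319 -0.550 -0.772
outer loop
vertex 1.621 -2.231 0.267
vertex 1.037 -2.171 0.466
vertex 1.274 -1.756 0.072
endloop
endfacet
facet normal 0.828 0.501 -0.252
outer loop
vertex 1.621 -2.231 0.267
vertex 1.274 -1.756 0.072
vertex 1.503 -1.369 1.594
endloop
endfacet
facet normal -0.320 -0.550 -0.772
outer loop
vertex 1.274 -1.756 0.072
vertex 1.037 -2.171 0.466
vertex 0.69 -1.695 0.271
endloop
endfacet
facet normal 0.016 0.968 -0.249
outer loop
vertex 1.274 -1.756 0.072
vertex 0.69 -1.695 0.271
vertex 1.503 -1.369 1.594
endloop
endfacet
facet normal -0.320 -0.549 -0.772
outer loop
vertex 0.69 -1.695 0.271
vertex 1.037 -2.171 0.466
vertex 0.453 -2.111 0.665
endloop
endfacet
facet normal -0.704 0.657 0.270
outer loop
vertex 0.69 -1.695 0.271
vertex 0.453 -2.111 0.665
vertex 1.503 -1.369 1.594
endloop
endfacet
facet normal -0.319 -0.550 -0.772
outer loop
vertex 0.453 -2.111 0.665
vertex 1.037 -2.171 0.466
vertex 0.799 -2.587 0.861
endloop
endfacet
facet normal -0.609 -0.120 0.784
outer loop
vertex 0.453 -2.111 0.665
vertex 0.799 -2.587 0.861
vertex 1.503 -1.369 1.594
endloop
endfacet
facet normal -0.321 -0.549 -0.772
outer loop
vertex 0.799 -2.587 0.861
vertex 1.037 -2.171 0.466
vertex 1.383 -2.647 0.661
endloop
endfacet
facet normal 0.207 -0.589 0.781
outer loop
vertex 0.799 -2.587 0.861
vertex 1.383 -2.647 0.661
vertex 1.503 -1.369 1.594
endloop
endfacet
facet normal 0.486 0.071 -0.871
outer loop
vertex -0.44 -2.773 -3.111
vertex -0.951 -3.595 -3.463
vertex -1.337 -2.651 -3.602
endloop
endfacet
facet normal -0.223 0.770 0.598
outer loop
vertex -0.44 -2.773 -3.111
vertex -1.337 -2.651 -3.602
vertex -1.569 -3.685 -2.357
endloop
endfacet
facet normal 0.487 0.071 -0.870
outer loop
vertex -1.337 -2.651 -3.602
vertex -0.951 -3.595 -3.463
vertex -1.848 -3.473 -3.955
endloop
endfacet
facet normal -0.868 0.449 0.211
outer loop
vertex -1.337 -2.651 -3.602
vertex -1.848 -3.473 -3.955
vertex -1.569 -3.685 -2.357
endloop
endfacet
facet normal 0.487 0.071 -0.871
outer loop
vertex -1.848 -3.473 -3.955
vertex -0.951 -3.595 -3.463
vertex -1.461 -4.417 -3.815
endloop
endfacet
facet normal -0.925 -0.362 0.113
outer loop
vertex -1.848 -3.473 -3.955
vertex -1.461 -4.417 -3.815
vertex -1.569 -3.685 -2.357
endloop
endfacet
facet normal 0.488 0.070 -0.870
outer loop
vertex -1.461 -4.417 -3.815
vertex -0.951 -3.595 -3.463
vertex -0.565 -4.54 -3.323
endloop
endfacet
facet normal -0.338 -0.851 0.402
outer loop
vertex -1.461 -4.417 -3.815
vertex -0.565 -4.54 -3.323
vertex -1.569 -3.685 -2.357
endloop
endfacet
facet normal 0.487 0.070 -0.871
outer loop
vertex -0.565 -4.54 -3.323
vertex -0.951 -3.595 -3.463
vertex -0.054 -3.718 -2.971
endloop
endfacet
facet normal 0.309 -0.530 0.790
outer loop
vertex -0.565 -4.54 -3.323
vertex -0.054 -3.718 -2.971
vertex -1.569 -3.685 -2.357
endloop
endfacet
facet normal 0.487 0.070 -0.871
outer loop
vertex -0.054 -3.718 -2.971
vertex -0.951 -3.595 -3.463
vertex -0.44 -2.773 -3.111
endloop
endfacet
facet normal 0.366 0.281 0.887
outer loop
vertex -0.054 -3.718 -2.971
vertex -0.44 -2.773 -3.111
vertex -1.569 -3.685 -2.357
endloop
endfacet
facet normal -0.961 0.221 -0.165
outer loop
vertex -3.582 3.325 0.231
vertex -3.813 2.73 0.78
vertex -3.678 3.517 1.045
endloop
endfacet
facet normal -0.549 0.797 -0.253
outer loop
vertex -3.582 3.325 0.231
vertex -3.678 3.517 1.045
vertex -3.027 3.828 0.612
endloop
endfacet
facet normal -0.067 0.649 -0.758
outer loop
vertex -3.582 3.325 0.231
vertex -3.027 3.828 0.612
vertex -2.76 3.234 0.08
endloop
endfacet
facet normal -0.183 -0.020 -0.983
outer loop
vertex -3.582 3.325 0.231
vertex -2.76 3.234 0.08
vertex -3.246 2.555 0.184
endloop
endfacet
facet normal -0.735 -0.283 -0.616
outer loop
vertex -3.582 3.325 0.231
vertex -3.246 2.555 0.184
vertex -3.813 2.73 0.78
endloop
endfacet
facet normal -0.198 0.913 0.358
outer loop
vertex -3.027 3.828 0.612
vertex -3.678 3.517 1.045
vertex -2.914 3.545 1.396
endloop
endfacet
facet normal -0.866 -0.020 0.500
outer loop
vertex -3.678 3.517 1.045
vertex -3.813 2.73 0.78
vertex -3.4 2.866 1.5
endloop
endfacet
facet normal -0.499 -0.835 -0.230
outer loop
vertex -3.813 2.73 0.78
vertex -3.246 2.555 0.184
vertex -3.133 2.272 0.968
endloop
endfacet
facet normal 0.393 -0.408 -0.824
outer loop
vertex -3.246 2.555 0.184
vertex -2.76 3.234 0.08
vertex -2.482 2.583 0.535
endloop
endfacet
facet normal 0.580 0.672 -0.460
outer loop
vertex -2.76 3.234 0.08
vertex -3.027 3.828 0.612
vertex -2.347 3.37 0.8
endloop
endfacet
facet normal 0.183 0.020 0.983
outer loop
vertex -2.578 2.775 1.349
vertex -2.914 3.545 1.396
vertex -3.4 2.866 1.5
endloop
endfacet
facet normal 0.067 -0.649 0.758
outer loop
vertex -2.578 2.775 1.349
vertex -3.4 2.866 1.5
vertex -3.133 2.272 0.968
endloop
endfacet
facet normal 0.549 -0.797 0.253
outer loop
vertex -2.578 2.775 1.349
vertex -3.133 2.272 0.968
vertex -2.482 2.583 0.535
endloop
endfacet
facet normal 0.961 -0.221 0.165
outer loop
vertex -2.578 2.775 1.349
vertex -2.482 2.583 0.535
vertex -2.347 3.37 0.8
endloop
endfacet
facet normal 0.735 0.283 0.616
outer loop
vertex -2.578 2.775 1.349
vertex -2.347 3.37 0.8
vertex -2.914 3.545 1.396
endloop
endfacet
facet normal -0.393 0.408 0.824
outer loop
vertex -3.4 2.866 1.5
vertex -2.914 3.545 1.396
vertex -3.678 3.517 1.045
endloop
endfacet
facet normal -0.580 -0.672 0.460
outer loop
vertex -3.133 2.272 0.968
vertex -3.4 2.866 1.5
vertex -3.813 2.73 0.78
endloop
endfacet
facet normal 0.198 -0.913 -0.358
outer loop
vertex -2.482 2.583 0.535
vertex -3.133 2.272 0.968
vertex -3.246 2.555 0.184
endloop
endfacet
facet normal 0.866 0.020 -0.500
outer loop
vertex -2.347 3.37 0.8
vertex -2.482 2.583 0.535
vertex -2.76 3.234 0.08
endloop
endfacet
facet normal 0.499 0.835 0.230
outer loop
vertex -2.914 3.545 1.396
vertex -2.347 3.37 0.8
vertex -3.027 3.828 0.612
endloop
endfacet

endsolid
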